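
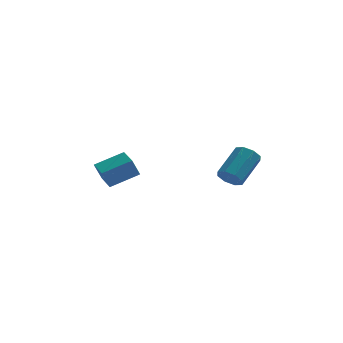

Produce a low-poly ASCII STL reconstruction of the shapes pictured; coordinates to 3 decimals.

solid 
facet normal -0.866 -0.315 -0.387
outer loop
vertex -4.283 2.0 2.653
vertex -4.759 3.149 2.782
vertex -3.892 2.287 1.545
endloop
endfacet
facet normal 0.381 -0.919 -0.104
outer loop
vertex -2.341 2.851 2.238
vertex -4.283 2.0 2.653
vertex -3.892 2.287 1.545
endloop
endfacet
facet normal -0.866 -0.315 -0.388
outer loop
vertex -3.892 2.287 1.545
vertex -4.759 3.149 2.782
vertex -4.367 3.435 1.673
endloop
endfacet
facet normal 0.324 0.236 -0.916
outer loop
vertex -4.367 3.435 1.673
vertex -2.341 2.851 2.238
vertex -3.892 2.287 1.545
endloop
endfacet
facet normal -0.323 -0.237 0.916
outer loop
vertex -4.283 2.0 2.653
vertex -3.208 3.713 3.475
vertex -4.759 3.149 2.782
endloop
endfacet
facet normal 0.381 -0.919 -0.102
outer loop
vertex -2.733 2.565 3.347
vertex -4.283 2.0 2.653
vertex -2.341 2.851 2.238
endloop
endfacet
facet normal -0.324 -0.236 0.916
outer loop
vertex -2.733 2.565 3.347
vertex -3.208 3.713 3.475
vertex -4.283 2.0 2.653
endloop
endfacet
facet normal -0.380 0.919 0.103
outer loop
vertex -4.759 3.149 2.782
vertex -3.208 3.713 3.475
vertex -4.367 3.435 1.673
endloop
endfacet
facet normal 0.324 0.237 -0.916
outer loop
vertex -2.817 4.0 2.367
vertex -2.341 2.851 2.238
vertex -4.367 3.435 1.673
endloop
endfacet
facet normal -0.381 0.919 0.103
outer loop
vertex -4.367 3.435 1.673
vertex -3.208 3.713 3.475
vertex -2.817 4.0 2.367
endloop
endfacet
facet normal 0.866 0.315 0.388
outer loop
vertex -2.817 4.0 2.367
vertex -2.733 2.565 3.347
vertex -2.341 2.851 2.238
endloop
endfacet
facet normal 0.866 0.315 0.387
outer loop
vertex -3.208 3.713 3.475
vertex -2.733 2.565 3.347
vertex -2.817 4.0 2.367
endloop
endfacet
facet normal -0.461 -0.686 -0.563
outer loop
vertex 2.921 0.247 2.664
vertex 2.299 0.311 3.096
vertex 2.555 0.654 2.468
endloop
endfacet
facet normal 0.625 0.199 -0.755
outer loop
vertex 2.921 0.247 2.664
vertex 2.555 0.654 2.468
vertex 3.863 1.646 3.812
endloop
endfacet
facet normal 0.625 0.200 -0.755
outer loop
vertex 3.863 1.646 3.812
vertex 2.555 0.654 2.468
vertex 3.496 2.053 3.616
endloop
endfacet
facet normal 0.460 0.686 0.563
outer loop
vertex 3.863 1.646 3.812
vertex 3.496 2.053 3.616
vertex 3.241 1.709 4.244
endloop
endfacet
facet normal -0.461 -0.686 -0.563
outer loop
vertex 2.555 0.654 2.468
vertex 2.299 0.311 3.096
vertex 2.039 0.86 2.64
endloop
endfacet
facet normal -0.003 0.636 -0.772
outer loop
vertex 2.555 0.654 2.468
vertex 2.039 0.86 2.64
vertex 3.496 2.053 3.616
endloop
endfacet
facet normal -0.003 0.636 -0.772
outer loop
vertex 3.496 2.053 3.616
vertex 2.039 0.86 2.64
vertex 2.98 2.259 3.788
endloop
endfacet
facet normal 0.461 0.686 0.563
outer loop
vertex 3.496 2.053 3.616
vertex 2.98 2.259 3.788
vertex 3.241 1.709 4.244
endloop
endfacet
facet normal -0.461 -0.686 -0.563
outer loop
vertex 2.039 0.86 2.64
vertex 2.299 0.311 3.096
vertex 1.675 0.744 3.079
endloop
endfacet
facet normal -0.630 0.700 -0.337
outer loop
vertex 2.039 0.86 2.64
vertex 1.675 0.744 3.079
vertex 2.98 2.259 3.788
endloop
endfacet
facet normal -0.630 0.700 -0.336
outer loop
vertex 2.98 2.259 3.788
vertex 1.675 0.744 3.079
vertex 2.617 2.143 4.228
endloop
endfacet
facet normal 0.462 0.686 0.562
outer loop
vertex 2.98 2.259 3.788
vertex 2.617 2.143 4.228
vertex 3.241 1.709 4.244
endloop
endfacet
facet normal -0.461 -0.686 -0.563
outer loop
vertex 1.675 0.744 3.079
vertex 2.299 0.311 3.096
vertex 1.677 0.374 3.528
endloop
endfacet
facet normal -0.887 0.354 0.296
outer loop
vertex 1.675 0.744 3.079
vertex 1.677 0.374 3.528
vertex 2.617 2.143 4.228
endloop
endfacet
facet normal -0.887 0.354 0.296
outer loop
vertex 2.617 2.143 4.228
vertex 1.677 0.374 3.528
vertex 2.619 1.773 4.676
endloop
endfacet
facet normal 0.462 0.685 0.564
outer loop
vertex 2.617 2.143 4.228
vertex 2.619 1.773 4.676
vertex 3.241 1.709 4.244
endloop
endfacet
facet normal -0.460 -0.686 -0.563
outer loop
vertex 1.677 0.374 3.528
vertex 2.299 0.311 3.096
vertex 2.044 -0.033 3.724
endloop
endfacet
facet normal -0.624 -0.199 0.755
outer loop
vertex 1.677 0.374 3.528
vertex 2.044 -0.033 3.724
vertex 2.619 1.773 4.676
endloop
endfacet
facet normal -0.625 -0.199 0.755
outer loop
vertex 2.619 1.773 4.676
vertex 2.044 -0.033 3.724
vertex 2.985 1.366 4.872
endloop
endfacet
facet normal 0.461 0.686 0.563
outer loop
vertex 2.619 1.773 4.676
vertex 2.985 1.366 4.872
vertex 3.241 1.709 4.244
endloop
endfacet
facet normal -0.461 -0.686 -0.563
outer loop
vertex 2.044 -0.033 3.724
vertex 2.299 0.311 3.096
vertex 2.56 -0.239 3.552
endloop
endfacet
facet normal 0.003 -0.636 0.772
outer loop
vertex 2.044 -0.033 3.724
vertex 2.56 -0.239 3.552
vertex 2.985 1.366 4.872
endloop
endfacet
facet normal 0.003 -0.636 0.772
outer loop
vertex 2.985 1.366 4.872
vertex 2.56 -0.239 3.552
vertex 3.501 1.16 4.7
endloop
endfacet
facet normal 0.461 0.686 0.563
outer loop
vertex 2.985 1.366 4.872
vertex 3.501 1.16 4.7
vertex 3.241 1.709 4.244
endloop
endfacet
facet normal -0.462 -0.686 -0.562
outer loop
vertex 2.56 -0.239 3.552
vertex 2.299 0.311 3.096
vertex 2.923 -0.123 3.112
endloop
endfacet
facet normal 0.631 -0.700 0.336
outer loop
vertex 2.56 -0.239 3.552
vertex 2.923 -0.123 3.112
vertex 3.501 1.16 4.7
endloop
endfacet
facet normal 0.629 -0.700 0.337
outer loop
vertex 3.501 1.16 4.7
vertex 2.923 -0.123 3.112
vertex 3.865 1.276 4.261
endloop
endfacet
facet normal 0.461 0.686 0.563
outer loop
vertex 3.501 1.16 4.7
vertex 3.865 1.276 4.261
vertex 3.241 1.709 4.244
endloop
endfacet
facet normal -0.462 -0.685 -0.564
outer loop
vertex 2.923 -0.123 3.112
vertex 2.299 0.311 3.096
vertex 2.921 0.247 2.664
endloop
endfacet
facet normal 0.887 -0.354 -0.296
outer loop
vertex 2.923 -0.123 3.112
vertex 2.921 0.247 2.664
vertex 3.865 1.276 4.261
endloop
endfacet
facet normal 0.887 -0.354 -0.296
outer loop
vertex 3.865 1.276 4.261
vertex 2.921 0.247 2.664
vertex 3.863 1.646 3.812
endloop
endfacet
facet normal 0.461 0.686 0.563
outer loop
vertex 3.865 1.276 4.261
vertex 3.863 1.646 3.812
vertex 3.241 1.709 4.244
endloop
endfacet

endsolid


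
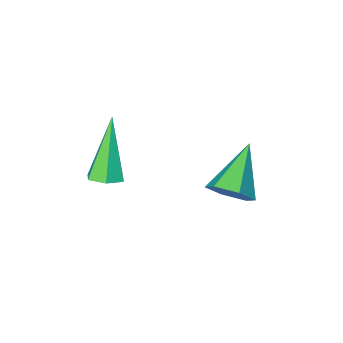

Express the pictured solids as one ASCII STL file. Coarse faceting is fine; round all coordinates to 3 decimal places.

solid 
facet normal 0.313 0.368 -0.875
outer loop
vertex 0.51 1.757 1.438
vertex 0.038 1.768 1.274
vertex 0.231 2.165 1.51
endloop
endfacet
facet normal 0.676 0.348 0.649
outer loop
vertex 0.51 1.757 1.438
vertex 0.231 2.165 1.51
vertex -0.538 1.092 2.886
endloop
endfacet
facet normal 0.314 0.368 -0.875
outer loop
vertex 0.231 2.165 1.51
vertex 0.038 1.768 1.274
vertex -0.241 2.177 1.346
endloop
endfacet
facet normal -0.169 0.821 0.546
outer loop
vertex 0.231 2.165 1.51
vertex -0.241 2.177 1.346
vertex -0.538 1.092 2.886
endloop
endfacet
facet normal 0.312 0.367 -0.876
outer loop
vertex -0.241 2.177 1.346
vertex 0.038 1.768 1.274
vertex -0.434 1.78 1.111
endloop
endfacet
facet normal -0.916 0.388 0.097
outer loop
vertex -0.241 2.177 1.346
vertex -0.434 1.78 1.111
vertex -0.538 1.092 2.886
endloop
endfacet
facet normal 0.312 0.368 -0.876
outer loop
vertex -0.434 1.78 1.111
vertex 0.038 1.768 1.274
vertex -0.155 1.372 1.039
endloop
endfacet
facet normal -0.819 -0.517 -0.248
outer loop
vertex -0.434 1.78 1.111
vertex -0.155 1.372 1.039
vertex -0.538 1.092 2.886
endloop
endfacet
facet normal 0.314 0.367 -0.876
outer loop
vertex -0.155 1.372 1.039
vertex 0.038 1.768 1.274
vertex 0.317 1.36 1.203
endloop
endfacet
facet normal 0.025 -0.989 -0.145
outer loop
vertex -0.155 1.372 1.039
vertex 0.317 1.36 1.203
vertex -0.538 1.092 2.886
endloop
endfacet
facet normal 0.313 0.367 -0.876
outer loop
vertex 0.317 1.36 1.203
vertex 0.038 1.768 1.274
vertex 0.51 1.757 1.438
endloop
endfacet
facet normal 0.773 -0.556 0.304
outer loop
vertex 0.317 1.36 1.203
vertex 0.51 1.757 1.438
vertex -0.538 1.092 2.886
endloop
endfacet
facet normal 0.657 0.502 -0.563
outer loop
vertex -2.103 3.303 1.197
vertex -2.551 3.349 0.715
vertex -2.514 3.819 1.177
endloop
endfacet
facet normal 0.170 0.173 0.970
outer loop
vertex -2.103 3.303 1.197
vertex -2.514 3.819 1.177
vertex -3.569 2.571 1.585
endloop
endfacet
facet normal 0.658 0.501 -0.562
outer loop
vertex -2.514 3.819 1.177
vertex -2.551 3.349 0.715
vertex -2.962 3.865 0.694
endloop
endfacet
facet normal -0.535 0.635 0.557
outer loop
vertex -2.514 3.819 1.177
vertex -2.962 3.865 0.694
vertex -3.569 2.571 1.585
endloop
endfacet
facet normal 0.658 0.501 -0.561
outer loop
vertex -2.962 3.865 0.694
vertex -2.551 3.349 0.715
vertex -2.998 3.395 0.232
endloop
endfacet
facet normal -0.933 0.287 -0.219
outer loop
vertex -2.962 3.865 0.694
vertex -2.998 3.395 0.232
vertex -3.569 2.571 1.585
endloop
endfacet
facet normal 0.658 0.503 -0.561
outer loop
vertex -2.998 3.395 0.232
vertex -2.551 3.349 0.715
vertex -2.587 2.88 0.252
endloop
endfacet
facet normal -0.625 -0.521 -0.581
outer loop
vertex -2.998 3.395 0.232
vertex -2.587 2.88 0.252
vertex -3.569 2.571 1.585
endloop
endfacet
facet normal 0.657 0.503 -0.561
outer loop
vertex -2.587 2.88 0.252
vertex -2.551 3.349 0.715
vertex -2.139 2.833 0.735
endloop
endfacet
facet normal 0.079 -0.982 -0.169
outer loop
vertex -2.587 2.88 0.252
vertex -2.139 2.833 0.735
vertex -3.569 2.571 1.585
endloop
endfacet
facet normal 0.657 0.503 -0.562
outer loop
vertex -2.139 2.833 0.735
vertex -2.551 3.349 0.715
vertex -2.103 3.303 1.197
endloop
endfacet
facet normal 0.478 -0.634 0.608
outer loop
vertex -2.139 2.833 0.735
vertex -2.103 3.303 1.197
vertex -3.569 2.571 1.585
endloop
endfacet

endsolid


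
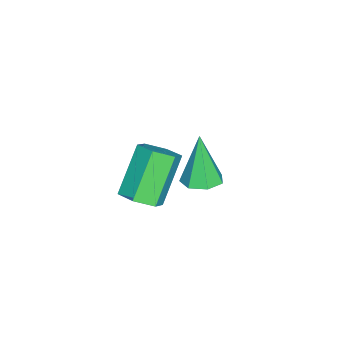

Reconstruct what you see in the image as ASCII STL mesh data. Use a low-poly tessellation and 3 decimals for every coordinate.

solid 
facet normal 0.625 -0.127 -0.771
outer loop
vertex -2.672 -2.561 -3.424
vertex -3.143 -2.529 -3.811
vertex -2.844 -2.022 -3.652
endloop
endfacet
facet normal 0.728 0.451 0.516
outer loop
vertex -2.672 -2.561 -3.424
vertex -2.844 -2.022 -3.652
vertex -3.647 -2.363 -2.222
endloop
endfacet
facet normal 0.729 0.449 0.517
outer loop
vertex -3.647 -2.363 -2.222
vertex -2.844 -2.022 -3.652
vertex -3.818 -1.823 -2.45
endloop
endfacet
facet normal -0.625 0.127 0.770
outer loop
vertex -3.647 -2.363 -2.222
vertex -3.818 -1.823 -2.45
vertex -4.117 -2.331 -2.609
endloop
endfacet
facet normal 0.625 -0.127 -0.770
outer loop
vertex -2.844 -2.022 -3.652
vertex -3.143 -2.529 -3.811
vertex -3.314 -1.99 -4.039
endloop
endfacet
facet normal 0.121 0.990 -0.066
outer loop
vertex -2.844 -2.022 -3.652
vertex -3.314 -1.99 -4.039
vertex -3.818 -1.823 -2.45
endloop
endfacet
facet normal 0.120 0.991 -0.066
outer loop
vertex -3.818 -1.823 -2.45
vertex -3.314 -1.99 -4.039
vertex -4.289 -1.792 -2.837
endloop
endfacet
facet normal -0.625 0.127 0.770
outer loop
vertex -3.818 -1.823 -2.45
vertex -4.289 -1.792 -2.837
vertex -4.117 -2.331 -2.609
endloop
endfacet
facet normal 0.625 -0.127 -0.770
outer loop
vertex -3.314 -1.99 -4.039
vertex -3.143 -2.529 -3.811
vertex -3.613 -2.497 -4.198
endloop
endfacet
facet normal -0.607 0.541 -0.582
outer loop
vertex -3.314 -1.99 -4.039
vertex -3.613 -2.497 -4.198
vertex -4.289 -1.792 -2.837
endloop
endfacet
facet normal -0.607 0.541 -0.582
outer loop
vertex -4.289 -1.792 -2.837
vertex -3.613 -2.497 -4.198
vertex -4.588 -2.299 -2.996
endloop
endfacet
facet normal -0.625 0.127 0.771
outer loop
vertex -4.289 -1.792 -2.837
vertex -4.588 -2.299 -2.996
vertex -4.117 -2.331 -2.609
endloop
endfacet
facet normal 0.625 -0.127 -0.770
outer loop
vertex -3.613 -2.497 -4.198
vertex -3.143 -2.529 -3.811
vertex -3.442 -3.037 -3.97
endloop
endfacet
facet normal -0.729 -0.449 -0.517
outer loop
vertex -3.613 -2.497 -4.198
vertex -3.442 -3.037 -3.97
vertex -4.588 -2.299 -2.996
endloop
endfacet
facet normal -0.729 -0.451 -0.516
outer loop
vertex -4.588 -2.299 -2.996
vertex -3.442 -3.037 -3.97
vertex -4.416 -2.838 -2.768
endloop
endfacet
facet normal -0.625 0.127 0.771
outer loop
vertex -4.588 -2.299 -2.996
vertex -4.416 -2.838 -2.768
vertex -4.117 -2.331 -2.609
endloop
endfacet
facet normal 0.625 -0.127 -0.770
outer loop
vertex -3.442 -3.037 -3.97
vertex -3.143 -2.529 -3.811
vertex -2.971 -3.068 -3.583
endloop
endfacet
facet normal -0.120 -0.991 0.067
outer loop
vertex -3.442 -3.037 -3.97
vertex -2.971 -3.068 -3.583
vertex -4.416 -2.838 -2.768
endloop
endfacet
facet normal -0.121 -0.991 0.065
outer loop
vertex -4.416 -2.838 -2.768
vertex -2.971 -3.068 -3.583
vertex -3.946 -2.87 -2.381
endloop
endfacet
facet normal -0.625 0.127 0.770
outer loop
vertex -4.416 -2.838 -2.768
vertex -3.946 -2.87 -2.381
vertex -4.117 -2.331 -2.609
endloop
endfacet
facet normal 0.625 -0.127 -0.771
outer loop
vertex -2.971 -3.068 -3.583
vertex -3.143 -2.529 -3.811
vertex -2.672 -2.561 -3.424
endloop
endfacet
facet normal 0.607 -0.541 0.582
outer loop
vertex -2.971 -3.068 -3.583
vertex -2.672 -2.561 -3.424
vertex -3.946 -2.87 -2.381
endloop
endfacet
facet normal 0.607 -0.541 0.582
outer loop
vertex -3.946 -2.87 -2.381
vertex -2.672 -2.561 -3.424
vertex -3.647 -2.363 -2.222
endloop
endfacet
facet normal -0.625 0.127 0.770
outer loop
vertex -3.946 -2.87 -2.381
vertex -3.647 -2.363 -2.222
vertex -4.117 -2.331 -2.609
endloop
endfacet
facet normal 0.236 0.122 -0.964
outer loop
vertex -1.723 -0.332 -1.291
vertex -2.162 -0.613 -1.434
vertex -2.114 -0.081 -1.355
endloop
endfacet
facet normal 0.395 0.751 0.529
outer loop
vertex -1.723 -0.332 -1.291
vertex -2.114 -0.081 -1.355
vertex -2.498 -0.787 -0.066
endloop
endfacet
facet normal 0.236 0.122 -0.964
outer loop
vertex -2.114 -0.081 -1.355
vertex -2.162 -0.613 -1.434
vertex -2.54 -0.23 -1.478
endloop
endfacet
facet normal -0.397 0.850 0.347
outer loop
vertex -2.114 -0.081 -1.355
vertex -2.54 -0.23 -1.478
vertex -2.498 -0.787 -0.066
endloop
endfacet
facet normal 0.237 0.124 -0.964
outer loop
vertex -2.54 -0.23 -1.478
vertex -2.162 -0.613 -1.434
vertex -2.682 -0.667 -1.569
endloop
endfacet
facet normal -0.950 0.280 0.139
outer loop
vertex -2.54 -0.23 -1.478
vertex -2.682 -0.667 -1.569
vertex -2.498 -0.787 -0.066
endloop
endfacet
facet normal 0.237 0.123 -0.964
outer loop
vertex -2.682 -0.667 -1.569
vertex -2.162 -0.613 -1.434
vertex -2.432 -1.064 -1.558
endloop
endfacet
facet normal -0.845 -0.531 0.061
outer loop
vertex -2.682 -0.667 -1.569
vertex -2.432 -1.064 -1.558
vertex -2.498 -0.787 -0.066
endloop
endfacet
facet normal 0.237 0.123 -0.964
outer loop
vertex -2.432 -1.064 -1.558
vertex -2.162 -0.613 -1.434
vertex -1.979 -1.12 -1.454
endloop
endfacet
facet normal -0.160 -0.972 0.173
outer loop
vertex -2.432 -1.064 -1.558
vertex -1.979 -1.12 -1.454
vertex -2.498 -0.787 -0.066
endloop
endfacet
facet normal 0.236 0.123 -0.964
outer loop
vertex -1.979 -1.12 -1.454
vertex -2.162 -0.613 -1.434
vertex -1.663 -0.795 -1.335
endloop
endfacet
facet normal 0.585 -0.711 0.389
outer loop
vertex -1.979 -1.12 -1.454
vertex -1.663 -0.795 -1.335
vertex -2.498 -0.787 -0.066
endloop
endfacet
facet normal 0.236 0.122 -0.964
outer loop
vertex -1.663 -0.795 -1.335
vertex -2.162 -0.613 -1.434
vertex -1.723 -0.332 -1.291
endloop
endfacet
facet normal 0.834 0.056 0.549
outer loop
vertex -1.663 -0.795 -1.335
vertex -1.723 -0.332 -1.291
vertex -2.498 -0.787 -0.066
endloop
endfacet

endsolid


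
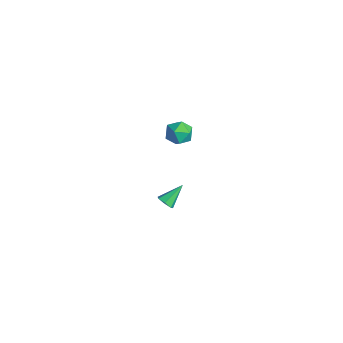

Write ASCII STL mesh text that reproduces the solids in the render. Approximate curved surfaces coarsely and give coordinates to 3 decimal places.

solid 
facet normal -0.441 0.717 0.540
outer loop
vertex 2.276 -1.859 3.738
vertex 1.605 -2.293 3.766
vertex 2.161 -2.379 4.334
endloop
endfacet
facet normal 0.262 0.702 0.663
outer loop
vertex 2.276 -1.859 3.738
vertex 2.161 -2.379 4.334
vertex 2.879 -2.32 3.988
endloop
endfacet
facet normal 0.596 0.802 0.040
outer loop
vertex 2.276 -1.859 3.738
vertex 2.879 -2.32 3.988
vertex 2.767 -2.198 3.206
endloop
endfacet
facet normal 0.100 0.878 -0.467
outer loop
vertex 2.276 -1.859 3.738
vertex 2.767 -2.198 3.206
vertex 1.979 -2.181 3.069
endloop
endfacet
facet normal -0.541 0.826 -0.158
outer loop
vertex 2.276 -1.859 3.738
vertex 1.979 -2.181 3.069
vertex 1.605 -2.293 3.766
endloop
endfacet
facet normal 0.430 0.051 0.901
outer loop
vertex 2.879 -2.32 3.988
vertex 2.161 -2.379 4.334
vertex 2.581 -3.039 4.171
endloop
endfacet
facet normal -0.707 0.076 0.703
outer loop
vertex 2.161 -2.379 4.334
vertex 1.605 -2.293 3.766
vertex 1.793 -3.022 4.034
endloop
endfacet
facet normal -0.869 0.252 -0.426
outer loop
vertex 1.605 -2.293 3.766
vertex 1.979 -2.181 3.069
vertex 1.681 -2.9 3.252
endloop
endfacet
facet normal 0.168 0.336 -0.927
outer loop
vertex 1.979 -2.181 3.069
vertex 2.767 -2.198 3.206
vertex 2.399 -2.841 2.906
endloop
endfacet
facet normal 0.972 0.212 -0.106
outer loop
vertex 2.767 -2.198 3.206
vertex 2.879 -2.32 3.988
vertex 2.955 -2.927 3.474
endloop
endfacet
facet normal -0.100 -0.878 0.467
outer loop
vertex 2.284 -3.361 3.502
vertex 2.581 -3.039 4.171
vertex 1.793 -3.022 4.034
endloop
endfacet
facet normal -0.596 -0.802 -0.040
outer loop
vertex 2.284 -3.361 3.502
vertex 1.793 -3.022 4.034
vertex 1.681 -2.9 3.252
endloop
endfacet
facet normal -0.262 -0.702 -0.663
outer loop
vertex 2.284 -3.361 3.502
vertex 1.681 -2.9 3.252
vertex 2.399 -2.841 2.906
endloop
endfacet
facet normal 0.441 -0.717 -0.540
outer loop
vertex 2.284 -3.361 3.502
vertex 2.399 -2.841 2.906
vertex 2.955 -2.927 3.474
endloop
endfacet
facet normal 0.541 -0.826 0.158
outer loop
vertex 2.284 -3.361 3.502
vertex 2.955 -2.927 3.474
vertex 2.581 -3.039 4.171
endloop
endfacet
facet normal -0.168 -0.336 0.927
outer loop
vertex 1.793 -3.022 4.034
vertex 2.581 -3.039 4.171
vertex 2.161 -2.379 4.334
endloop
endfacet
facet normal -0.972 -0.212 0.106
outer loop
vertex 1.681 -2.9 3.252
vertex 1.793 -3.022 4.034
vertex 1.605 -2.293 3.766
endloop
endfacet
facet normal -0.430 -0.051 -0.901
outer loop
vertex 2.399 -2.841 2.906
vertex 1.681 -2.9 3.252
vertex 1.979 -2.181 3.069
endloop
endfacet
facet normal 0.707 -0.076 -0.703
outer loop
vertex 2.955 -2.927 3.474
vertex 2.399 -2.841 2.906
vertex 2.767 -2.198 3.206
endloop
endfacet
facet normal 0.869 -0.252 0.426
outer loop
vertex 2.581 -3.039 4.171
vertex 2.955 -2.927 3.474
vertex 2.879 -2.32 3.988
endloop
endfacet
facet normal 0.121 -0.795 -0.594
outer loop
vertex 1.103 -2.334 -4.127
vertex 0.767 -2.619 -3.814
vertex 0.65 -2.315 -4.245
endloop
endfacet
facet normal 0.173 0.828 -0.532
outer loop
vertex 1.103 -2.334 -4.127
vertex 0.65 -2.315 -4.245
vertex 0.593 -1.481 -2.966
endloop
endfacet
facet normal 0.122 -0.795 -0.594
outer loop
vertex 0.65 -2.315 -4.245
vertex 0.767 -2.619 -3.814
vertex 0.285 -2.525 -4.039
endloop
endfacet
facet normal -0.622 0.643 -0.447
outer loop
vertex 0.65 -2.315 -4.245
vertex 0.285 -2.525 -4.039
vertex 0.593 -1.481 -2.966
endloop
endfacet
facet normal 0.122 -0.796 -0.593
outer loop
vertex 0.285 -2.525 -4.039
vertex 0.767 -2.619 -3.814
vertex 0.283 -2.805 -3.664
endloop
endfacet
facet normal -0.979 0.166 0.119
outer loop
vertex 0.285 -2.525 -4.039
vertex 0.283 -2.805 -3.664
vertex 0.593 -1.481 -2.966
endloop
endfacet
facet normal 0.122 -0.796 -0.593
outer loop
vertex 0.283 -2.805 -3.664
vertex 0.767 -2.619 -3.814
vertex 0.645 -2.945 -3.402
endloop
endfacet
facet normal -0.629 -0.242 0.739
outer loop
vertex 0.283 -2.805 -3.664
vertex 0.645 -2.945 -3.402
vertex 0.593 -1.481 -2.966
endloop
endfacet
facet normal 0.121 -0.796 -0.594
outer loop
vertex 0.645 -2.945 -3.402
vertex 0.767 -2.619 -3.814
vertex 1.099 -2.84 -3.45
endloop
endfacet
facet normal 0.164 -0.276 0.947
outer loop
vertex 0.645 -2.945 -3.402
vertex 1.099 -2.84 -3.45
vertex 0.593 -1.481 -2.966
endloop
endfacet
facet normal 0.121 -0.796 -0.594
outer loop
vertex 1.099 -2.84 -3.45
vertex 0.767 -2.619 -3.814
vertex 1.303 -2.568 -3.773
endloop
endfacet
facet normal 0.805 0.091 0.586
outer loop
vertex 1.099 -2.84 -3.45
vertex 1.303 -2.568 -3.773
vertex 0.593 -1.481 -2.966
endloop
endfacet
facet normal 0.121 -0.795 -0.594
outer loop
vertex 1.303 -2.568 -3.773
vertex 0.767 -2.619 -3.814
vertex 1.103 -2.334 -4.127
endloop
endfacet
facet normal 0.810 0.583 -0.072
outer loop
vertex 1.303 -2.568 -3.773
vertex 1.103 -2.334 -4.127
vertex 0.593 -1.481 -2.966
endloop
endfacet

endsolid


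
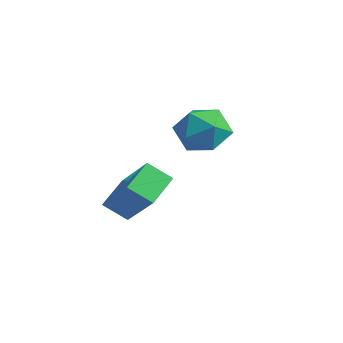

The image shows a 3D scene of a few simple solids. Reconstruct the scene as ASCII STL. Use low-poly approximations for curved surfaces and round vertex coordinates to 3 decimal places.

solid 
facet normal -0.634 -0.512 0.579
outer loop
vertex -0.571 -2.142 -2.815
vertex -0.962 -1.048 -2.277
vertex -2.118 -1.948 -4.338
endloop
endfacet
facet normal 0.306 -0.855 -0.419
outer loop
vertex -1.478 -1.432 -4.923
vertex -0.571 -2.142 -2.815
vertex -2.118 -1.948 -4.338
endloop
endfacet
facet normal -0.634 -0.512 0.579
outer loop
vertex -2.118 -1.948 -4.338
vertex -0.962 -1.048 -2.277
vertex -2.51 -0.855 -3.8
endloop
endfacet
facet normal -0.710 0.089 -0.698
outer loop
vertex -2.51 -0.855 -3.8
vertex -1.478 -1.432 -4.923
vertex -2.118 -1.948 -4.338
endloop
endfacet
facet normal 0.710 -0.089 0.698
outer loop
vertex -0.571 -2.142 -2.815
vertex -0.322 -0.532 -2.862
vertex -0.962 -1.048 -2.277
endloop
endfacet
facet normal 0.306 -0.854 -0.420
outer loop
vertex 0.07 -1.625 -3.4
vertex -0.571 -2.142 -2.815
vertex -1.478 -1.432 -4.923
endloop
endfacet
facet normal 0.710 -0.089 0.699
outer loop
vertex 0.07 -1.625 -3.4
vertex -0.322 -0.532 -2.862
vertex -0.571 -2.142 -2.815
endloop
endfacet
facet normal -0.306 0.855 0.419
outer loop
vertex -0.962 -1.048 -2.277
vertex -0.322 -0.532 -2.862
vertex -2.51 -0.855 -3.8
endloop
endfacet
facet normal -0.710 0.090 -0.699
outer loop
vertex -1.869 -0.338 -4.385
vertex -1.478 -1.432 -4.923
vertex -2.51 -0.855 -3.8
endloop
endfacet
facet normal -0.306 0.854 0.420
outer loop
vertex -2.51 -0.855 -3.8
vertex -0.322 -0.532 -2.862
vertex -1.869 -0.338 -4.385
endloop
endfacet
facet normal 0.634 0.512 -0.580
outer loop
vertex -1.869 -0.338 -4.385
vertex 0.07 -1.625 -3.4
vertex -1.478 -1.432 -4.923
endloop
endfacet
facet normal 0.634 0.512 -0.579
outer loop
vertex -0.322 -0.532 -2.862
vertex 0.07 -1.625 -3.4
vertex -1.869 -0.338 -4.385
endloop
endfacet
facet normal -0.809 0.588 -0.030
outer loop
vertex -2.495 3.187 -2.415
vertex -3.034 2.421 -2.893
vertex -3.028 2.483 -1.844
endloop
endfacet
facet normal -0.403 0.741 0.537
outer loop
vertex -2.495 3.187 -2.415
vertex -3.028 2.483 -1.844
vertex -2.068 2.786 -1.541
endloop
endfacet
facet normal 0.246 0.921 0.302
outer loop
vertex -2.495 3.187 -2.415
vertex -2.068 2.786 -1.541
vertex -1.48 2.912 -2.404
endloop
endfacet
facet normal 0.243 0.879 -0.410
outer loop
vertex -2.495 3.187 -2.415
vertex -1.48 2.912 -2.404
vertex -2.077 2.687 -3.24
endloop
endfacet
facet normal -0.410 0.673 -0.616
outer loop
vertex -2.495 3.187 -2.415
vertex -2.077 2.687 -3.24
vertex -3.034 2.421 -2.893
endloop
endfacet
facet normal -0.340 0.148 0.929
outer loop
vertex -2.068 2.786 -1.541
vertex -3.028 2.483 -1.844
vertex -2.343 1.773 -1.48
endloop
endfacet
facet normal -0.995 -0.099 0.012
outer loop
vertex -3.028 2.483 -1.844
vertex -3.034 2.421 -2.893
vertex -2.94 1.548 -2.316
endloop
endfacet
facet normal -0.350 0.039 -0.936
outer loop
vertex -3.034 2.421 -2.893
vertex -2.077 2.687 -3.24
vertex -2.352 1.674 -3.179
endloop
endfacet
facet normal 0.706 0.371 -0.604
outer loop
vertex -2.077 2.687 -3.24
vertex -1.48 2.912 -2.404
vertex -1.392 1.977 -2.876
endloop
endfacet
facet normal 0.711 0.439 0.549
outer loop
vertex -1.48 2.912 -2.404
vertex -2.068 2.786 -1.541
vertex -1.386 2.039 -1.827
endloop
endfacet
facet normal -0.243 -0.879 0.410
outer loop
vertex -1.925 1.273 -2.305
vertex -2.343 1.773 -1.48
vertex -2.94 1.548 -2.316
endloop
endfacet
facet normal -0.246 -0.921 -0.302
outer loop
vertex -1.925 1.273 -2.305
vertex -2.94 1.548 -2.316
vertex -2.352 1.674 -3.179
endloop
endfacet
facet normal 0.403 -0.741 -0.537
outer loop
vertex -1.925 1.273 -2.305
vertex -2.352 1.674 -3.179
vertex -1.392 1.977 -2.876
endloop
endfacet
facet normal 0.809 -0.588 0.030
outer loop
vertex -1.925 1.273 -2.305
vertex -1.392 1.977 -2.876
vertex -1.386 2.039 -1.827
endloop
endfacet
facet normal 0.410 -0.673 0.616
outer loop
vertex -1.925 1.273 -2.305
vertex -1.386 2.039 -1.827
vertex -2.343 1.773 -1.48
endloop
endfacet
facet normal -0.706 -0.371 0.604
outer loop
vertex -2.94 1.548 -2.316
vertex -2.343 1.773 -1.48
vertex -3.028 2.483 -1.844
endloop
endfacet
facet normal -0.711 -0.439 -0.549
outer loop
vertex -2.352 1.674 -3.179
vertex -2.94 1.548 -2.316
vertex -3.034 2.421 -2.893
endloop
endfacet
facet normal 0.340 -0.148 -0.929
outer loop
vertex -1.392 1.977 -2.876
vertex -2.352 1.674 -3.179
vertex -2.077 2.687 -3.24
endloop
endfacet
facet normal 0.995 0.099 -0.012
outer loop
vertex -1.386 2.039 -1.827
vertex -1.392 1.977 -2.876
vertex -1.48 2.912 -2.404
endloop
endfacet
facet normal 0.350 -0.039 0.936
outer loop
vertex -2.343 1.773 -1.48
vertex -1.386 2.039 -1.827
vertex -2.068 2.786 -1.541
endloop
endfacet

endsolid


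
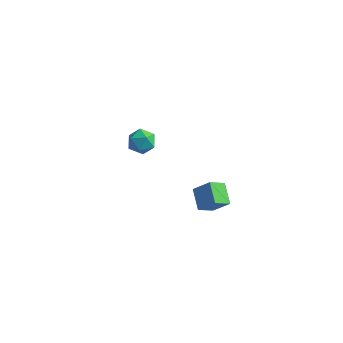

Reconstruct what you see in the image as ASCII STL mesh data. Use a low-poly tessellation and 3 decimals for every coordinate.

solid 
facet normal -0.008 0.890 0.455
outer loop
vertex -1.71 3.095 -1.503
vertex -1.718 2.779 -0.885
vertex -1.113 2.938 -1.186
endloop
endfacet
facet normal 0.335 0.927 -0.171
outer loop
vertex -1.71 3.095 -1.503
vertex -1.113 2.938 -1.186
vertex -1.18 2.836 -1.869
endloop
endfacet
facet normal -0.118 0.722 -0.682
outer loop
vertex -1.71 3.095 -1.503
vertex -1.18 2.836 -1.869
vertex -1.826 2.615 -1.991
endloop
endfacet
facet normal -0.741 0.558 -0.373
outer loop
vertex -1.71 3.095 -1.503
vertex -1.826 2.615 -1.991
vertex -2.159 2.579 -1.383
endloop
endfacet
facet normal -0.673 0.662 0.330
outer loop
vertex -1.71 3.095 -1.503
vertex -2.159 2.579 -1.383
vertex -1.718 2.779 -0.885
endloop
endfacet
facet normal 0.874 0.460 -0.154
outer loop
vertex -1.18 2.836 -1.869
vertex -1.113 2.938 -1.186
vertex -0.861 2.361 -1.477
endloop
endfacet
facet normal 0.321 0.401 0.858
outer loop
vertex -1.113 2.938 -1.186
vertex -1.718 2.779 -0.885
vertex -1.194 2.325 -0.869
endloop
endfacet
facet normal -0.755 0.034 0.655
outer loop
vertex -1.718 2.779 -0.885
vertex -2.159 2.579 -1.383
vertex -1.84 2.104 -0.991
endloop
endfacet
facet normal -0.866 -0.135 -0.482
outer loop
vertex -2.159 2.579 -1.383
vertex -1.826 2.615 -1.991
vertex -1.907 2.002 -1.674
endloop
endfacet
facet normal 0.141 0.129 -0.982
outer loop
vertex -1.826 2.615 -1.991
vertex -1.18 2.836 -1.869
vertex -1.302 2.161 -1.975
endloop
endfacet
facet normal 0.741 -0.558 0.373
outer loop
vertex -1.31 1.845 -1.357
vertex -0.861 2.361 -1.477
vertex -1.194 2.325 -0.869
endloop
endfacet
facet normal 0.118 -0.722 0.682
outer loop
vertex -1.31 1.845 -1.357
vertex -1.194 2.325 -0.869
vertex -1.84 2.104 -0.991
endloop
endfacet
facet normal -0.335 -0.927 0.171
outer loop
vertex -1.31 1.845 -1.357
vertex -1.84 2.104 -0.991
vertex -1.907 2.002 -1.674
endloop
endfacet
facet normal 0.008 -0.890 -0.455
outer loop
vertex -1.31 1.845 -1.357
vertex -1.907 2.002 -1.674
vertex -1.302 2.161 -1.975
endloop
endfacet
facet normal 0.673 -0.662 -0.330
outer loop
vertex -1.31 1.845 -1.357
vertex -1.302 2.161 -1.975
vertex -0.861 2.361 -1.477
endloop
endfacet
facet normal 0.866 0.135 0.482
outer loop
vertex -1.194 2.325 -0.869
vertex -0.861 2.361 -1.477
vertex -1.113 2.938 -1.186
endloop
endfacet
facet normal -0.141 -0.129 0.982
outer loop
vertex -1.84 2.104 -0.991
vertex -1.194 2.325 -0.869
vertex -1.718 2.779 -0.885
endloop
endfacet
facet normal -0.874 -0.460 0.154
outer loop
vertex -1.907 2.002 -1.674
vertex -1.84 2.104 -0.991
vertex -2.159 2.579 -1.383
endloop
endfacet
facet normal -0.321 -0.401 -0.858
outer loop
vertex -1.302 2.161 -1.975
vertex -1.907 2.002 -1.674
vertex -1.826 2.615 -1.991
endloop
endfacet
facet normal 0.755 -0.034 -0.655
outer loop
vertex -0.861 2.361 -1.477
vertex -1.302 2.161 -1.975
vertex -1.18 2.836 -1.869
endloop
endfacet
facet normal -0.699 -0.104 -0.708
outer loop
vertex 3.123 -2.663 2.496
vertex 3.516 -2.089 2.024
vertex 3.654 -3.371 2.076
endloop
endfacet
facet normal -0.467 -0.683 0.561
outer loop
vertex 4.324 -3.271 2.756
vertex 3.123 -2.663 2.496
vertex 3.654 -3.371 2.076
endloop
endfacet
facet normal -0.699 -0.104 -0.708
outer loop
vertex 3.654 -3.371 2.076
vertex 3.516 -2.089 2.024
vertex 4.047 -2.797 1.604
endloop
endfacet
facet normal 0.542 -0.723 -0.428
outer loop
vertex 4.047 -2.797 1.604
vertex 4.324 -3.271 2.756
vertex 3.654 -3.371 2.076
endloop
endfacet
facet normal -0.542 0.723 0.428
outer loop
vertex 3.123 -2.663 2.496
vertex 4.186 -1.989 2.704
vertex 3.516 -2.089 2.024
endloop
endfacet
facet normal -0.467 -0.683 0.561
outer loop
vertex 3.793 -2.563 3.176
vertex 3.123 -2.663 2.496
vertex 4.324 -3.271 2.756
endloop
endfacet
facet normal -0.542 0.723 0.428
outer loop
vertex 3.793 -2.563 3.176
vertex 4.186 -1.989 2.704
vertex 3.123 -2.663 2.496
endloop
endfacet
facet normal 0.467 0.683 -0.561
outer loop
vertex 3.516 -2.089 2.024
vertex 4.186 -1.989 2.704
vertex 4.047 -2.797 1.604
endloop
endfacet
facet normal 0.542 -0.723 -0.428
outer loop
vertex 4.717 -2.697 2.284
vertex 4.324 -3.271 2.756
vertex 4.047 -2.797 1.604
endloop
endfacet
facet normal 0.467 0.683 -0.561
outer loop
vertex 4.047 -2.797 1.604
vertex 4.186 -1.989 2.704
vertex 4.717 -2.697 2.284
endloop
endfacet
facet normal 0.699 0.104 0.708
outer loop
vertex 4.717 -2.697 2.284
vertex 3.793 -2.563 3.176
vertex 4.324 -3.271 2.756
endloop
endfacet
facet normal 0.699 0.104 0.708
outer loop
vertex 4.186 -1.989 2.704
vertex 3.793 -2.563 3.176
vertex 4.717 -2.697 2.284
endloop
endfacet

endsolid


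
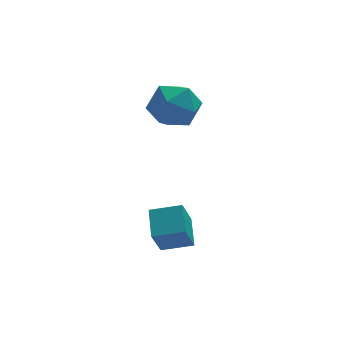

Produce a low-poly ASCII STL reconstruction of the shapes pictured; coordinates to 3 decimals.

solid 
facet normal -0.313 -0.415 0.854
outer loop
vertex -3.238 -0.991 -3.119
vertex -4.183 -0.768 -3.357
vertex -3.334 -1.926 -3.609
endloop
endfacet
facet normal 0.945 -0.222 0.238
outer loop
vertex -2.977 -1.452 -4.583
vertex -3.238 -0.991 -3.119
vertex -3.334 -1.926 -3.609
endloop
endfacet
facet normal -0.314 -0.416 0.853
outer loop
vertex -3.334 -1.926 -3.609
vertex -4.183 -0.768 -3.357
vertex -4.279 -1.703 -3.848
endloop
endfacet
facet normal -0.091 -0.882 -0.463
outer loop
vertex -4.279 -1.703 -3.848
vertex -2.977 -1.452 -4.583
vertex -3.334 -1.926 -3.609
endloop
endfacet
facet normal 0.092 0.882 0.463
outer loop
vertex -3.238 -0.991 -3.119
vertex -3.826 -0.294 -4.331
vertex -4.183 -0.768 -3.357
endloop
endfacet
facet normal 0.945 -0.222 0.239
outer loop
vertex -2.881 -0.517 -4.092
vertex -3.238 -0.991 -3.119
vertex -2.977 -1.452 -4.583
endloop
endfacet
facet normal 0.091 0.882 0.463
outer loop
vertex -2.881 -0.517 -4.092
vertex -3.826 -0.294 -4.331
vertex -3.238 -0.991 -3.119
endloop
endfacet
facet normal -0.945 0.222 -0.238
outer loop
vertex -4.183 -0.768 -3.357
vertex -3.826 -0.294 -4.331
vertex -4.279 -1.703 -3.848
endloop
endfacet
facet normal -0.091 -0.882 -0.463
outer loop
vertex -3.922 -1.229 -4.821
vertex -2.977 -1.452 -4.583
vertex -4.279 -1.703 -3.848
endloop
endfacet
facet normal -0.945 0.222 -0.239
outer loop
vertex -4.279 -1.703 -3.848
vertex -3.826 -0.294 -4.331
vertex -3.922 -1.229 -4.821
endloop
endfacet
facet normal 0.313 0.416 -0.854
outer loop
vertex -3.922 -1.229 -4.821
vertex -2.881 -0.517 -4.092
vertex -2.977 -1.452 -4.583
endloop
endfacet
facet normal 0.314 0.415 -0.854
outer loop
vertex -3.826 -0.294 -4.331
vertex -2.881 -0.517 -4.092
vertex -3.922 -1.229 -4.821
endloop
endfacet
facet normal -0.827 0.465 0.315
outer loop
vertex -3.382 2.643 -0.751
vertex -3.796 1.825 -0.63
vertex -3.317 2.207 0.063
endloop
endfacet
facet normal -0.246 0.846 0.473
outer loop
vertex -3.382 2.643 -0.751
vertex -3.317 2.207 0.063
vertex -2.575 2.625 -0.299
endloop
endfacet
facet normal 0.098 0.986 -0.137
outer loop
vertex -3.382 2.643 -0.751
vertex -2.575 2.625 -0.299
vertex -2.595 2.5 -1.216
endloop
endfacet
facet normal -0.271 0.691 -0.671
outer loop
vertex -3.382 2.643 -0.751
vertex -2.595 2.5 -1.216
vertex -3.35 2.005 -1.421
endloop
endfacet
facet normal -0.843 0.369 -0.391
outer loop
vertex -3.382 2.643 -0.751
vertex -3.35 2.005 -1.421
vertex -3.796 1.825 -0.63
endloop
endfacet
facet normal 0.180 0.442 0.879
outer loop
vertex -2.575 2.625 -0.299
vertex -3.317 2.207 0.063
vertex -2.49 1.795 0.101
endloop
endfacet
facet normal -0.762 -0.175 0.623
outer loop
vertex -3.317 2.207 0.063
vertex -3.796 1.825 -0.63
vertex -3.245 1.3 -0.104
endloop
endfacet
facet normal -0.788 -0.331 -0.519
outer loop
vertex -3.796 1.825 -0.63
vertex -3.35 2.005 -1.421
vertex -3.265 1.175 -1.021
endloop
endfacet
facet normal 0.139 0.190 -0.972
outer loop
vertex -3.35 2.005 -1.421
vertex -2.595 2.5 -1.216
vertex -2.523 1.593 -1.383
endloop
endfacet
facet normal 0.737 0.667 -0.107
outer loop
vertex -2.595 2.5 -1.216
vertex -2.575 2.625 -0.299
vertex -2.044 1.975 -0.69
endloop
endfacet
facet normal 0.271 -0.691 0.671
outer loop
vertex -2.458 1.157 -0.569
vertex -2.49 1.795 0.101
vertex -3.245 1.3 -0.104
endloop
endfacet
facet normal -0.098 -0.986 0.137
outer loop
vertex -2.458 1.157 -0.569
vertex -3.245 1.3 -0.104
vertex -3.265 1.175 -1.021
endloop
endfacet
facet normal 0.246 -0.846 -0.473
outer loop
vertex -2.458 1.157 -0.569
vertex -3.265 1.175 -1.021
vertex -2.523 1.593 -1.383
endloop
endfacet
facet normal 0.827 -0.465 -0.315
outer loop
vertex -2.458 1.157 -0.569
vertex -2.523 1.593 -1.383
vertex -2.044 1.975 -0.69
endloop
endfacet
facet normal 0.843 -0.369 0.391
outer loop
vertex -2.458 1.157 -0.569
vertex -2.044 1.975 -0.69
vertex -2.49 1.795 0.101
endloop
endfacet
facet normal -0.139 -0.190 0.972
outer loop
vertex -3.245 1.3 -0.104
vertex -2.49 1.795 0.101
vertex -3.317 2.207 0.063
endloop
endfacet
facet normal -0.737 -0.667 0.107
outer loop
vertex -3.265 1.175 -1.021
vertex -3.245 1.3 -0.104
vertex -3.796 1.825 -0.63
endloop
endfacet
facet normal -0.180 -0.442 -0.879
outer loop
vertex -2.523 1.593 -1.383
vertex -3.265 1.175 -1.021
vertex -3.35 2.005 -1.421
endloop
endfacet
facet normal 0.762 0.175 -0.623
outer loop
vertex -2.044 1.975 -0.69
vertex -2.523 1.593 -1.383
vertex -2.595 2.5 -1.216
endloop
endfacet
facet normal 0.788 0.331 0.519
outer loop
vertex -2.49 1.795 0.101
vertex -2.044 1.975 -0.69
vertex -2.575 2.625 -0.299
endloop
endfacet

endsolid


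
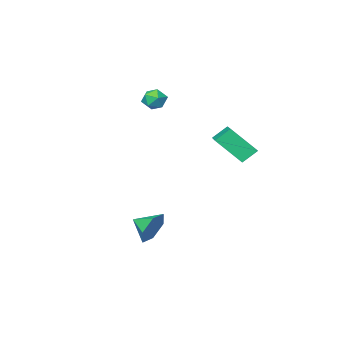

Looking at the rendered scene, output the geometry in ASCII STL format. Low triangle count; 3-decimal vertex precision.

solid 
facet normal -0.415 0.862 -0.292
outer loop
vertex 1.955 2.45 -2.11
vertex 1.692 2.036 -2.958
vertex 1.086 2.005 -2.189
endloop
endfacet
facet normal 0.083 -0.330 0.940
outer loop
vertex 1.955 2.45 -2.11
vertex 1.086 2.005 -2.189
vertex 2.168 1.044 -2.622
endloop
endfacet
facet normal -0.414 0.862 -0.292
outer loop
vertex 1.086 2.005 -2.189
vertex 1.692 2.036 -2.958
vertex 0.822 1.591 -3.037
endloop
endfacet
facet normal -0.454 -0.737 0.501
outer loop
vertex 1.086 2.005 -2.189
vertex 0.822 1.591 -3.037
vertex 2.168 1.044 -2.622
endloop
endfacet
facet normal -0.414 0.862 -0.293
outer loop
vertex 0.822 1.591 -3.037
vertex 1.692 2.036 -2.958
vertex 1.428 1.621 -3.806
endloop
endfacet
facet normal -0.292 -0.919 -0.266
outer loop
vertex 0.822 1.591 -3.037
vertex 1.428 1.621 -3.806
vertex 2.168 1.044 -2.622
endloop
endfacet
facet normal -0.415 0.862 -0.293
outer loop
vertex 1.428 1.621 -3.806
vertex 1.692 2.036 -2.958
vertex 2.298 2.066 -3.728
endloop
endfacet
facet normal 0.408 -0.694 -0.593
outer loop
vertex 1.428 1.621 -3.806
vertex 2.298 2.066 -3.728
vertex 2.168 1.044 -2.622
endloop
endfacet
facet normal -0.414 0.862 -0.292
outer loop
vertex 2.298 2.066 -3.728
vertex 1.692 2.036 -2.958
vertex 2.562 2.48 -2.879
endloop
endfacet
facet normal 0.945 -0.287 -0.154
outer loop
vertex 2.298 2.066 -3.728
vertex 2.562 2.48 -2.879
vertex 2.168 1.044 -2.622
endloop
endfacet
facet normal -0.413 0.862 -0.293
outer loop
vertex 2.562 2.48 -2.879
vertex 1.692 2.036 -2.958
vertex 1.955 2.45 -2.11
endloop
endfacet
facet normal 0.783 -0.105 0.614
outer loop
vertex 2.562 2.48 -2.879
vertex 1.955 2.45 -2.11
vertex 2.168 1.044 -2.622
endloop
endfacet
facet normal -0.508 -0.819 -0.268
outer loop
vertex -1.793 1.816 2.082
vertex -2.509 2.045 2.741
vertex -2.664 2.775 0.803
endloop
endfacet
facet normal 0.716 -0.229 -0.659
outer loop
vertex -1.571 4.535 1.379
vertex -1.793 1.816 2.082
vertex -2.664 2.775 0.803
endloop
endfacet
facet normal -0.508 -0.818 -0.268
outer loop
vertex -2.664 2.775 0.803
vertex -2.509 2.045 2.741
vertex -3.38 3.004 1.463
endloop
endfacet
facet normal -0.479 0.527 -0.702
outer loop
vertex -3.38 3.004 1.463
vertex -1.571 4.535 1.379
vertex -2.664 2.775 0.803
endloop
endfacet
facet normal 0.478 -0.527 0.703
outer loop
vertex -1.793 1.816 2.082
vertex -1.416 3.805 3.317
vertex -2.509 2.045 2.741
endloop
endfacet
facet normal 0.716 -0.229 -0.660
outer loop
vertex -0.7 3.576 2.657
vertex -1.793 1.816 2.082
vertex -1.571 4.535 1.379
endloop
endfacet
facet normal 0.479 -0.527 0.702
outer loop
vertex -0.7 3.576 2.657
vertex -1.416 3.805 3.317
vertex -1.793 1.816 2.082
endloop
endfacet
facet normal -0.716 0.229 0.660
outer loop
vertex -2.509 2.045 2.741
vertex -1.416 3.805 3.317
vertex -3.38 3.004 1.463
endloop
endfacet
facet normal -0.478 0.527 -0.703
outer loop
vertex -2.287 4.764 2.038
vertex -1.571 4.535 1.379
vertex -3.38 3.004 1.463
endloop
endfacet
facet normal -0.716 0.229 0.659
outer loop
vertex -3.38 3.004 1.463
vertex -1.416 3.805 3.317
vertex -2.287 4.764 2.038
endloop
endfacet
facet normal 0.508 0.819 0.268
outer loop
vertex -2.287 4.764 2.038
vertex -0.7 3.576 2.657
vertex -1.571 4.535 1.379
endloop
endfacet
facet normal 0.508 0.819 0.268
outer loop
vertex -1.416 3.805 3.317
vertex -0.7 3.576 2.657
vertex -2.287 4.764 2.038
endloop
endfacet
facet normal 0.375 0.409 0.832
outer loop
vertex -1.209 -1.915 3.746
vertex -1.508 -2.435 4.136
vertex -0.846 -2.517 3.878
endloop
endfacet
facet normal 0.797 0.540 0.272
outer loop
vertex -1.209 -1.915 3.746
vertex -0.846 -2.517 3.878
vertex -0.824 -2.222 3.227
endloop
endfacet
facet normal 0.410 0.885 -0.219
outer loop
vertex -1.209 -1.915 3.746
vertex -0.824 -2.222 3.227
vertex -1.473 -1.957 3.082
endloop
endfacet
facet normal -0.251 0.967 0.039
outer loop
vertex -1.209 -1.915 3.746
vertex -1.473 -1.957 3.082
vertex -1.895 -2.089 3.644
endloop
endfacet
facet normal -0.273 0.673 0.688
outer loop
vertex -1.209 -1.915 3.746
vertex -1.895 -2.089 3.644
vertex -1.508 -2.435 4.136
endloop
endfacet
facet normal 0.996 -0.086 -0.005
outer loop
vertex -0.824 -2.222 3.227
vertex -0.846 -2.517 3.878
vertex -0.885 -2.931 3.296
endloop
endfacet
facet normal 0.314 -0.298 0.901
outer loop
vertex -0.846 -2.517 3.878
vertex -1.508 -2.435 4.136
vertex -1.307 -3.063 3.858
endloop
endfacet
facet normal -0.734 0.128 0.667
outer loop
vertex -1.508 -2.435 4.136
vertex -1.895 -2.089 3.644
vertex -1.956 -2.798 3.713
endloop
endfacet
facet normal -0.699 0.604 -0.383
outer loop
vertex -1.895 -2.089 3.644
vertex -1.473 -1.957 3.082
vertex -1.934 -2.503 3.062
endloop
endfacet
facet normal 0.372 0.473 -0.799
outer loop
vertex -1.473 -1.957 3.082
vertex -0.824 -2.222 3.227
vertex -1.272 -2.585 2.804
endloop
endfacet
facet normal 0.251 -0.967 -0.039
outer loop
vertex -1.571 -3.105 3.194
vertex -0.885 -2.931 3.296
vertex -1.307 -3.063 3.858
endloop
endfacet
facet normal -0.410 -0.885 0.219
outer loop
vertex -1.571 -3.105 3.194
vertex -1.307 -3.063 3.858
vertex -1.956 -2.798 3.713
endloop
endfacet
facet normal -0.797 -0.540 -0.272
outer loop
vertex -1.571 -3.105 3.194
vertex -1.956 -2.798 3.713
vertex -1.934 -2.503 3.062
endloop
endfacet
facet normal -0.375 -0.409 -0.832
outer loop
vertex -1.571 -3.105 3.194
vertex -1.934 -2.503 3.062
vertex -1.272 -2.585 2.804
endloop
endfacet
facet normal 0.273 -0.673 -0.688
outer loop
vertex -1.571 -3.105 3.194
vertex -1.272 -2.585 2.804
vertex -0.885 -2.931 3.296
endloop
endfacet
facet normal 0.699 -0.604 0.383
outer loop
vertex -1.307 -3.063 3.858
vertex -0.885 -2.931 3.296
vertex -0.846 -2.517 3.878
endloop
endfacet
facet normal -0.372 -0.473 0.799
outer loop
vertex -1.956 -2.798 3.713
vertex -1.307 -3.063 3.858
vertex -1.508 -2.435 4.136
endloop
endfacet
facet normal -0.996 0.086 0.005
outer loop
vertex -1.934 -2.503 3.062
vertex -1.956 -2.798 3.713
vertex -1.895 -2.089 3.644
endloop
endfacet
facet normal -0.314 0.298 -0.901
outer loop
vertex -1.272 -2.585 2.804
vertex -1.934 -2.503 3.062
vertex -1.473 -1.957 3.082
endloop
endfacet
facet normal 0.734 -0.128 -0.667
outer loop
vertex -0.885 -2.931 3.296
vertex -1.272 -2.585 2.804
vertex -0.824 -2.222 3.227
endloop
endfacet

endsolid


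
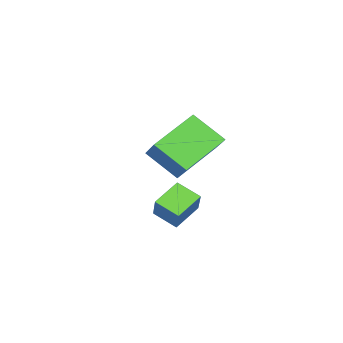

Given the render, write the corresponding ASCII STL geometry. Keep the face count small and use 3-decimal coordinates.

solid 
facet normal -0.815 0.380 0.438
outer loop
vertex -2.204 2.029 3.831
vertex -1.452 2.662 4.682
vertex -2.152 3.17 2.937
endloop
endfacet
facet normal -0.579 -0.486 -0.654
outer loop
vertex -0.628 2.458 2.118
vertex -2.204 2.029 3.831
vertex -2.152 3.17 2.937
endloop
endfacet
facet normal -0.814 0.381 0.438
outer loop
vertex -2.152 3.17 2.937
vertex -1.452 2.662 4.682
vertex -1.399 3.802 3.787
endloop
endfacet
facet normal 0.036 0.786 -0.617
outer loop
vertex -1.399 3.802 3.787
vertex -0.628 2.458 2.118
vertex -2.152 3.17 2.937
endloop
endfacet
facet normal -0.036 -0.786 0.617
outer loop
vertex -2.204 2.029 3.831
vertex 0.072 1.95 3.863
vertex -1.452 2.662 4.682
endloop
endfacet
facet normal -0.579 -0.487 -0.654
outer loop
vertex -0.681 1.318 3.013
vertex -2.204 2.029 3.831
vertex -0.628 2.458 2.118
endloop
endfacet
facet normal -0.036 -0.786 0.617
outer loop
vertex -0.681 1.318 3.013
vertex 0.072 1.95 3.863
vertex -2.204 2.029 3.831
endloop
endfacet
facet normal 0.579 0.487 0.654
outer loop
vertex -1.452 2.662 4.682
vertex 0.072 1.95 3.863
vertex -1.399 3.802 3.787
endloop
endfacet
facet normal 0.036 0.786 -0.617
outer loop
vertex 0.124 3.091 2.969
vertex -0.628 2.458 2.118
vertex -1.399 3.802 3.787
endloop
endfacet
facet normal 0.579 0.486 0.655
outer loop
vertex -1.399 3.802 3.787
vertex 0.072 1.95 3.863
vertex 0.124 3.091 2.969
endloop
endfacet
facet normal 0.815 -0.381 -0.437
outer loop
vertex 0.124 3.091 2.969
vertex -0.681 1.318 3.013
vertex -0.628 2.458 2.118
endloop
endfacet
facet normal 0.814 -0.381 -0.438
outer loop
vertex 0.072 1.95 3.863
vertex -0.681 1.318 3.013
vertex 0.124 3.091 2.969
endloop
endfacet
facet normal -0.840 0.321 0.438
outer loop
vertex 2.044 3.588 3.439
vertex 2.162 4.408 3.063
vertex 1.48 3.277 2.585
endloop
endfacet
facet normal -0.130 -0.901 0.414
outer loop
vertex 2.378 2.932 2.117
vertex 2.044 3.588 3.439
vertex 1.48 3.277 2.585
endloop
endfacet
facet normal -0.840 0.321 0.438
outer loop
vertex 1.48 3.277 2.585
vertex 2.162 4.408 3.063
vertex 1.598 4.097 2.209
endloop
endfacet
facet normal -0.528 -0.290 -0.798
outer loop
vertex 1.598 4.097 2.209
vertex 2.378 2.932 2.117
vertex 1.48 3.277 2.585
endloop
endfacet
facet normal 0.528 0.290 0.798
outer loop
vertex 2.044 3.588 3.439
vertex 3.06 4.063 2.595
vertex 2.162 4.408 3.063
endloop
endfacet
facet normal -0.130 -0.901 0.414
outer loop
vertex 2.942 3.243 2.971
vertex 2.044 3.588 3.439
vertex 2.378 2.932 2.117
endloop
endfacet
facet normal 0.528 0.290 0.798
outer loop
vertex 2.942 3.243 2.971
vertex 3.06 4.063 2.595
vertex 2.044 3.588 3.439
endloop
endfacet
facet normal 0.130 0.901 -0.414
outer loop
vertex 2.162 4.408 3.063
vertex 3.06 4.063 2.595
vertex 1.598 4.097 2.209
endloop
endfacet
facet normal -0.528 -0.290 -0.798
outer loop
vertex 2.496 3.752 1.741
vertex 2.378 2.932 2.117
vertex 1.598 4.097 2.209
endloop
endfacet
facet normal 0.130 0.901 -0.414
outer loop
vertex 1.598 4.097 2.209
vertex 3.06 4.063 2.595
vertex 2.496 3.752 1.741
endloop
endfacet
facet normal 0.840 -0.321 -0.438
outer loop
vertex 2.496 3.752 1.741
vertex 2.942 3.243 2.971
vertex 2.378 2.932 2.117
endloop
endfacet
facet normal 0.840 -0.321 -0.438
outer loop
vertex 3.06 4.063 2.595
vertex 2.942 3.243 2.971
vertex 2.496 3.752 1.741
endloop
endfacet

endsolid


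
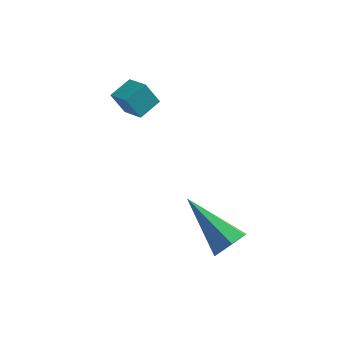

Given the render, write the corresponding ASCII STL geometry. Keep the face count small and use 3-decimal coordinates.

solid 
facet normal -0.662 0.637 -0.395
outer loop
vertex -4.078 0.586 -0.515
vertex -3.63 1.21 -0.26
vertex -3.66 0.577 -1.231
endloop
endfacet
facet normal -0.554 -0.771 -0.314
outer loop
vertex -3.07 0.01 -0.88
vertex -4.078 0.586 -0.515
vertex -3.66 0.577 -1.231
endloop
endfacet
facet normal -0.662 0.637 -0.395
outer loop
vertex -3.66 0.577 -1.231
vertex -3.63 1.21 -0.26
vertex -3.211 1.201 -0.977
endloop
endfacet
facet normal 0.504 -0.011 -0.864
outer loop
vertex -3.211 1.201 -0.977
vertex -3.07 0.01 -0.88
vertex -3.66 0.577 -1.231
endloop
endfacet
facet normal -0.505 0.009 0.863
outer loop
vertex -4.078 0.586 -0.515
vertex -3.04 0.643 0.091
vertex -3.63 1.21 -0.26
endloop
endfacet
facet normal -0.554 -0.771 -0.314
outer loop
vertex -3.489 0.019 -0.163
vertex -4.078 0.586 -0.515
vertex -3.07 0.01 -0.88
endloop
endfacet
facet normal -0.505 0.012 0.863
outer loop
vertex -3.489 0.019 -0.163
vertex -3.04 0.643 0.091
vertex -4.078 0.586 -0.515
endloop
endfacet
facet normal 0.554 0.771 0.314
outer loop
vertex -3.63 1.21 -0.26
vertex -3.04 0.643 0.091
vertex -3.211 1.201 -0.977
endloop
endfacet
facet normal 0.506 -0.010 -0.863
outer loop
vertex -2.622 0.634 -0.625
vertex -3.07 0.01 -0.88
vertex -3.211 1.201 -0.977
endloop
endfacet
facet normal 0.554 0.771 0.314
outer loop
vertex -3.211 1.201 -0.977
vertex -3.04 0.643 0.091
vertex -2.622 0.634 -0.625
endloop
endfacet
facet normal 0.662 -0.637 0.395
outer loop
vertex -2.622 0.634 -0.625
vertex -3.489 0.019 -0.163
vertex -3.07 0.01 -0.88
endloop
endfacet
facet normal 0.662 -0.637 0.395
outer loop
vertex -3.04 0.643 0.091
vertex -3.489 0.019 -0.163
vertex -2.622 0.634 -0.625
endloop
endfacet
facet normal 0.718 -0.476 -0.507
outer loop
vertex 0.431 -2.622 -3.195
vertex 0.057 -3.062 -3.312
vertex 0.159 -2.573 -3.626
endloop
endfacet
facet normal 0.244 0.969 -0.044
outer loop
vertex 0.431 -2.622 -3.195
vertex 0.159 -2.573 -3.626
vertex -1.337 -2.138 -2.328
endloop
endfacet
facet normal 0.718 -0.476 -0.508
outer loop
vertex 0.159 -2.573 -3.626
vertex 0.057 -3.062 -3.312
vertex -0.19 -2.893 -3.82
endloop
endfacet
facet normal -0.322 0.722 -0.613
outer loop
vertex 0.159 -2.573 -3.626
vertex -0.19 -2.893 -3.82
vertex -1.337 -2.138 -2.328
endloop
endfacet
facet normal 0.718 -0.477 -0.508
outer loop
vertex -0.19 -2.893 -3.82
vertex 0.057 -3.062 -3.312
vertex -0.354 -3.34 -3.632
endloop
endfacet
facet normal -0.786 0.028 -0.618
outer loop
vertex -0.19 -2.893 -3.82
vertex -0.354 -3.34 -3.632
vertex -1.337 -2.138 -2.328
endloop
endfacet
facet normal 0.718 -0.477 -0.508
outer loop
vertex -0.354 -3.34 -3.632
vertex 0.057 -3.062 -3.312
vertex -0.208 -3.578 -3.202
endloop
endfacet
facet normal -0.802 -0.594 -0.057
outer loop
vertex -0.354 -3.34 -3.632
vertex -0.208 -3.578 -3.202
vertex -1.337 -2.138 -2.328
endloop
endfacet
facet normal 0.718 -0.477 -0.507
outer loop
vertex -0.208 -3.578 -3.202
vertex 0.057 -3.062 -3.312
vertex 0.137 -3.427 -2.855
endloop
endfacet
facet normal -0.357 -0.673 0.648
outer loop
vertex -0.208 -3.578 -3.202
vertex 0.137 -3.427 -2.855
vertex -1.337 -2.138 -2.328
endloop
endfacet
facet normal 0.719 -0.477 -0.506
outer loop
vertex 0.137 -3.427 -2.855
vertex 0.057 -3.062 -3.312
vertex 0.421 -3.002 -2.852
endloop
endfacet
facet normal 0.214 -0.150 0.965
outer loop
vertex 0.137 -3.427 -2.855
vertex 0.421 -3.002 -2.852
vertex -1.337 -2.138 -2.328
endloop
endfacet
facet normal 0.719 -0.476 -0.507
outer loop
vertex 0.421 -3.002 -2.852
vertex 0.057 -3.062 -3.312
vertex 0.431 -2.622 -3.195
endloop
endfacet
facet normal 0.481 0.580 0.657
outer loop
vertex 0.421 -3.002 -2.852
vertex 0.431 -2.622 -3.195
vertex -1.337 -2.138 -2.328
endloop
endfacet

endsolid


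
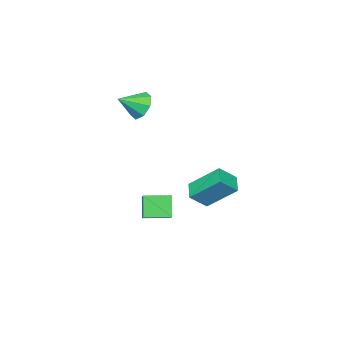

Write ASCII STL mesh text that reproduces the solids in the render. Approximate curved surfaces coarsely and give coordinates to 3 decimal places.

solid 
facet normal -0.771 0.410 -0.487
outer loop
vertex -0.471 -0.771 2.99
vertex -1.039 -1.462 3.308
vertex -0.783 -0.604 3.625
endloop
endfacet
facet normal 0.802 0.542 0.251
outer loop
vertex -0.471 -0.771 2.99
vertex -0.783 -0.604 3.625
vertex 0.079 -2.058 4.012
endloop
endfacet
facet normal -0.772 0.410 -0.486
outer loop
vertex -0.783 -0.604 3.625
vertex -1.039 -1.462 3.308
vertex -1.245 -0.941 4.075
endloop
endfacet
facet normal 0.425 0.459 0.780
outer loop
vertex -0.783 -0.604 3.625
vertex -1.245 -0.941 4.075
vertex 0.079 -2.058 4.012
endloop
endfacet
facet normal -0.771 0.411 -0.486
outer loop
vertex -1.245 -0.941 4.075
vertex -1.039 -1.462 3.308
vertex -1.587 -1.583 4.075
endloop
endfacet
facet normal 0.033 -0.017 0.999
outer loop
vertex -1.245 -0.941 4.075
vertex -1.587 -1.583 4.075
vertex 0.079 -2.058 4.012
endloop
endfacet
facet normal -0.771 0.411 -0.486
outer loop
vertex -1.587 -1.583 4.075
vertex -1.039 -1.462 3.308
vertex -1.608 -2.154 3.625
endloop
endfacet
facet normal -0.144 -0.609 0.780
outer loop
vertex -1.587 -1.583 4.075
vertex -1.608 -2.154 3.625
vertex 0.079 -2.058 4.012
endloop
endfacet
facet normal -0.771 0.411 -0.486
outer loop
vertex -1.608 -2.154 3.625
vertex -1.039 -1.462 3.308
vertex -1.296 -2.32 2.99
endloop
endfacet
facet normal -0.003 -0.968 0.252
outer loop
vertex -1.608 -2.154 3.625
vertex -1.296 -2.32 2.99
vertex 0.079 -2.058 4.012
endloop
endfacet
facet normal -0.771 0.411 -0.486
outer loop
vertex -1.296 -2.32 2.99
vertex -1.039 -1.462 3.308
vertex -0.834 -1.984 2.541
endloop
endfacet
facet normal 0.374 -0.885 -0.277
outer loop
vertex -1.296 -2.32 2.99
vertex -0.834 -1.984 2.541
vertex 0.079 -2.058 4.012
endloop
endfacet
facet normal -0.771 0.411 -0.486
outer loop
vertex -0.834 -1.984 2.541
vertex -1.039 -1.462 3.308
vertex -0.492 -1.342 2.541
endloop
endfacet
facet normal 0.766 -0.408 -0.496
outer loop
vertex -0.834 -1.984 2.541
vertex -0.492 -1.342 2.541
vertex 0.079 -2.058 4.012
endloop
endfacet
facet normal -0.772 0.411 -0.486
outer loop
vertex -0.492 -1.342 2.541
vertex -1.039 -1.462 3.308
vertex -0.471 -0.771 2.99
endloop
endfacet
facet normal 0.943 0.183 -0.277
outer loop
vertex -0.492 -1.342 2.541
vertex -0.471 -0.771 2.99
vertex 0.079 -2.058 4.012
endloop
endfacet
facet normal -0.666 0.355 -0.656
outer loop
vertex -2.168 3.957 -0.605
vertex -1.39 4.648 -1.021
vertex -1.582 2.447 -2.019
endloop
endfacet
facet normal -0.695 -0.617 0.371
outer loop
vertex -0.73 1.992 -1.179
vertex -2.168 3.957 -0.605
vertex -1.582 2.447 -2.019
endloop
endfacet
facet normal -0.666 0.355 -0.656
outer loop
vertex -1.582 2.447 -2.019
vertex -1.39 4.648 -1.021
vertex -0.805 3.138 -2.434
endloop
endfacet
facet normal 0.273 -0.702 -0.658
outer loop
vertex -0.805 3.138 -2.434
vertex -0.73 1.992 -1.179
vertex -1.582 2.447 -2.019
endloop
endfacet
facet normal -0.273 0.703 0.657
outer loop
vertex -2.168 3.957 -0.605
vertex -0.538 4.193 -0.181
vertex -1.39 4.648 -1.021
endloop
endfacet
facet normal -0.694 -0.617 0.371
outer loop
vertex -1.315 3.502 0.234
vertex -2.168 3.957 -0.605
vertex -0.73 1.992 -1.179
endloop
endfacet
facet normal -0.273 0.702 0.658
outer loop
vertex -1.315 3.502 0.234
vertex -0.538 4.193 -0.181
vertex -2.168 3.957 -0.605
endloop
endfacet
facet normal 0.695 0.616 -0.371
outer loop
vertex -1.39 4.648 -1.021
vertex -0.538 4.193 -0.181
vertex -0.805 3.138 -2.434
endloop
endfacet
facet normal 0.272 -0.702 -0.658
outer loop
vertex 0.048 2.683 -1.595
vertex -0.73 1.992 -1.179
vertex -0.805 3.138 -2.434
endloop
endfacet
facet normal 0.694 0.617 -0.371
outer loop
vertex -0.805 3.138 -2.434
vertex -0.538 4.193 -0.181
vertex 0.048 2.683 -1.595
endloop
endfacet
facet normal 0.666 -0.355 0.656
outer loop
vertex 0.048 2.683 -1.595
vertex -1.315 3.502 0.234
vertex -0.73 1.992 -1.179
endloop
endfacet
facet normal 0.666 -0.355 0.656
outer loop
vertex -0.538 4.193 -0.181
vertex -1.315 3.502 0.234
vertex 0.048 2.683 -1.595
endloop
endfacet
facet normal -0.617 -0.598 -0.511
outer loop
vertex -0.789 -1.222 -3.241
vertex -1.8 -0.155 -3.269
vertex -0.25 -0.744 -4.453
endloop
endfacet
facet normal 0.687 -0.726 0.019
outer loop
vertex 0.72 0.195 -3.651
vertex -0.789 -1.222 -3.241
vertex -0.25 -0.744 -4.453
endloop
endfacet
facet normal -0.618 -0.598 -0.511
outer loop
vertex -0.25 -0.744 -4.453
vertex -1.8 -0.155 -3.269
vertex -1.261 0.324 -4.481
endloop
endfacet
facet normal 0.382 0.339 -0.860
outer loop
vertex -1.261 0.324 -4.481
vertex 0.72 0.195 -3.651
vertex -0.25 -0.744 -4.453
endloop
endfacet
facet normal -0.382 -0.339 0.860
outer loop
vertex -0.789 -1.222 -3.241
vertex -0.83 0.784 -2.467
vertex -1.8 -0.155 -3.269
endloop
endfacet
facet normal 0.687 -0.726 0.018
outer loop
vertex 0.181 -0.284 -2.439
vertex -0.789 -1.222 -3.241
vertex 0.72 0.195 -3.651
endloop
endfacet
facet normal -0.382 -0.339 0.859
outer loop
vertex 0.181 -0.284 -2.439
vertex -0.83 0.784 -2.467
vertex -0.789 -1.222 -3.241
endloop
endfacet
facet normal -0.687 0.726 -0.019
outer loop
vertex -1.8 -0.155 -3.269
vertex -0.83 0.784 -2.467
vertex -1.261 0.324 -4.481
endloop
endfacet
facet normal 0.382 0.340 -0.859
outer loop
vertex -0.291 1.262 -3.679
vertex 0.72 0.195 -3.651
vertex -1.261 0.324 -4.481
endloop
endfacet
facet normal -0.687 0.727 -0.019
outer loop
vertex -1.261 0.324 -4.481
vertex -0.83 0.784 -2.467
vertex -0.291 1.262 -3.679
endloop
endfacet
facet normal 0.617 0.598 0.511
outer loop
vertex -0.291 1.262 -3.679
vertex 0.181 -0.284 -2.439
vertex 0.72 0.195 -3.651
endloop
endfacet
facet normal 0.618 0.598 0.511
outer loop
vertex -0.83 0.784 -2.467
vertex 0.181 -0.284 -2.439
vertex -0.291 1.262 -3.679
endloop
endfacet

endsolid


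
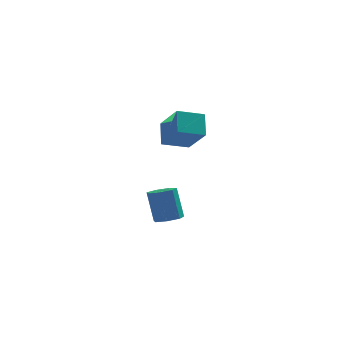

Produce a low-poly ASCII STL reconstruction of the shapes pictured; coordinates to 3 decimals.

solid 
facet normal -0.939 -0.195 0.284
outer loop
vertex 2.033 1.15 3.107
vertex 2.092 2.279 4.078
vertex 1.294 2.495 1.588
endloop
endfacet
facet normal -0.040 -0.758 -0.651
outer loop
vertex 2.768 2.801 1.142
vertex 2.033 1.15 3.107
vertex 1.294 2.495 1.588
endloop
endfacet
facet normal -0.939 -0.195 0.284
outer loop
vertex 1.294 2.495 1.588
vertex 2.092 2.279 4.078
vertex 1.353 3.624 2.559
endloop
endfacet
facet normal -0.342 0.623 -0.703
outer loop
vertex 1.353 3.624 2.559
vertex 2.768 2.801 1.142
vertex 1.294 2.495 1.588
endloop
endfacet
facet normal 0.342 -0.623 0.703
outer loop
vertex 2.033 1.15 3.107
vertex 3.566 2.585 3.632
vertex 2.092 2.279 4.078
endloop
endfacet
facet normal -0.040 -0.758 -0.651
outer loop
vertex 3.507 1.456 2.661
vertex 2.033 1.15 3.107
vertex 2.768 2.801 1.142
endloop
endfacet
facet normal 0.342 -0.623 0.703
outer loop
vertex 3.507 1.456 2.661
vertex 3.566 2.585 3.632
vertex 2.033 1.15 3.107
endloop
endfacet
facet normal 0.040 0.758 0.651
outer loop
vertex 2.092 2.279 4.078
vertex 3.566 2.585 3.632
vertex 1.353 3.624 2.559
endloop
endfacet
facet normal -0.342 0.623 -0.703
outer loop
vertex 2.827 3.93 2.113
vertex 2.768 2.801 1.142
vertex 1.353 3.624 2.559
endloop
endfacet
facet normal 0.040 0.758 0.651
outer loop
vertex 1.353 3.624 2.559
vertex 3.566 2.585 3.632
vertex 2.827 3.93 2.113
endloop
endfacet
facet normal 0.939 0.195 -0.284
outer loop
vertex 2.827 3.93 2.113
vertex 3.507 1.456 2.661
vertex 2.768 2.801 1.142
endloop
endfacet
facet normal 0.939 0.195 -0.284
outer loop
vertex 3.566 2.585 3.632
vertex 3.507 1.456 2.661
vertex 2.827 3.93 2.113
endloop
endfacet
facet normal 0.167 -0.362 -0.917
outer loop
vertex 2.55 3.177 -4.245
vertex 1.723 3.085 -4.359
vertex 2.205 3.751 -4.534
endloop
endfacet
facet normal 0.865 0.500 -0.040
outer loop
vertex 2.55 3.177 -4.245
vertex 2.205 3.751 -4.534
vertex 2.224 3.887 -2.447
endloop
endfacet
facet normal 0.865 0.500 -0.040
outer loop
vertex 2.224 3.887 -2.447
vertex 2.205 3.751 -4.534
vertex 1.879 4.46 -2.736
endloop
endfacet
facet normal -0.167 0.362 0.917
outer loop
vertex 2.224 3.887 -2.447
vertex 1.879 4.46 -2.736
vertex 1.397 3.795 -2.561
endloop
endfacet
facet normal 0.167 -0.362 -0.917
outer loop
vertex 2.205 3.751 -4.534
vertex 1.723 3.085 -4.359
vertex 1.497 3.823 -4.691
endloop
endfacet
facet normal 0.169 0.927 -0.335
outer loop
vertex 2.205 3.751 -4.534
vertex 1.497 3.823 -4.691
vertex 1.879 4.46 -2.736
endloop
endfacet
facet normal 0.169 0.927 -0.335
outer loop
vertex 1.879 4.46 -2.736
vertex 1.497 3.823 -4.691
vertex 1.17 4.532 -2.894
endloop
endfacet
facet normal -0.167 0.363 0.917
outer loop
vertex 1.879 4.46 -2.736
vertex 1.17 4.532 -2.894
vertex 1.397 3.795 -2.561
endloop
endfacet
facet normal 0.167 -0.362 -0.917
outer loop
vertex 1.497 3.823 -4.691
vertex 1.723 3.085 -4.359
vertex 0.959 3.339 -4.598
endloop
endfacet
facet normal -0.655 0.655 -0.378
outer loop
vertex 1.497 3.823 -4.691
vertex 0.959 3.339 -4.598
vertex 1.17 4.532 -2.894
endloop
endfacet
facet normal -0.655 0.655 -0.377
outer loop
vertex 1.17 4.532 -2.894
vertex 0.959 3.339 -4.598
vertex 0.633 4.049 -2.8
endloop
endfacet
facet normal -0.166 0.363 0.917
outer loop
vertex 1.17 4.532 -2.894
vertex 0.633 4.049 -2.8
vertex 1.397 3.795 -2.561
endloop
endfacet
facet normal 0.167 -0.362 -0.917
outer loop
vertex 0.959 3.339 -4.598
vertex 1.723 3.085 -4.359
vertex 0.997 2.665 -4.325
endloop
endfacet
facet normal -0.985 -0.110 -0.135
outer loop
vertex 0.959 3.339 -4.598
vertex 0.997 2.665 -4.325
vertex 0.633 4.049 -2.8
endloop
endfacet
facet normal -0.985 -0.109 -0.136
outer loop
vertex 0.633 4.049 -2.8
vertex 0.997 2.665 -4.325
vertex 0.67 3.374 -2.527
endloop
endfacet
facet normal -0.167 0.362 0.917
outer loop
vertex 0.633 4.049 -2.8
vertex 0.67 3.374 -2.527
vertex 1.397 3.795 -2.561
endloop
endfacet
facet normal 0.167 -0.363 -0.917
outer loop
vertex 0.997 2.665 -4.325
vertex 1.723 3.085 -4.359
vertex 1.581 2.307 -4.077
endloop
endfacet
facet normal -0.574 -0.792 0.208
outer loop
vertex 0.997 2.665 -4.325
vertex 1.581 2.307 -4.077
vertex 0.67 3.374 -2.527
endloop
endfacet
facet normal -0.573 -0.792 0.209
outer loop
vertex 0.67 3.374 -2.527
vertex 1.581 2.307 -4.077
vertex 1.255 3.016 -2.28
endloop
endfacet
facet normal -0.166 0.361 0.918
outer loop
vertex 0.67 3.374 -2.527
vertex 1.255 3.016 -2.28
vertex 1.397 3.795 -2.561
endloop
endfacet
facet normal 0.166 -0.363 -0.917
outer loop
vertex 1.581 2.307 -4.077
vertex 1.723 3.085 -4.359
vertex 2.273 2.535 -4.042
endloop
endfacet
facet normal 0.269 -0.878 0.395
outer loop
vertex 1.581 2.307 -4.077
vertex 2.273 2.535 -4.042
vertex 1.255 3.016 -2.28
endloop
endfacet
facet normal 0.269 -0.878 0.395
outer loop
vertex 1.255 3.016 -2.28
vertex 2.273 2.535 -4.042
vertex 1.946 3.244 -2.244
endloop
endfacet
facet normal -0.167 0.361 0.917
outer loop
vertex 1.255 3.016 -2.28
vertex 1.946 3.244 -2.244
vertex 1.397 3.795 -2.561
endloop
endfacet
facet normal 0.167 -0.362 -0.917
outer loop
vertex 2.273 2.535 -4.042
vertex 1.723 3.085 -4.359
vertex 2.55 3.177 -4.245
endloop
endfacet
facet normal 0.910 -0.302 0.285
outer loop
vertex 2.273 2.535 -4.042
vertex 2.55 3.177 -4.245
vertex 1.946 3.244 -2.244
endloop
endfacet
facet normal 0.909 -0.303 0.285
outer loop
vertex 1.946 3.244 -2.244
vertex 2.55 3.177 -4.245
vertex 2.224 3.887 -2.447
endloop
endfacet
facet normal -0.167 0.362 0.917
outer loop
vertex 1.946 3.244 -2.244
vertex 2.224 3.887 -2.447
vertex 1.397 3.795 -2.561
endloop
endfacet

endsolid


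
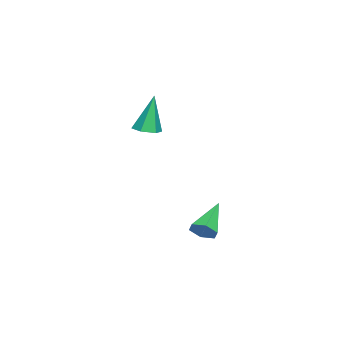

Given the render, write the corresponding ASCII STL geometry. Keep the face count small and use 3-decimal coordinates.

solid 
facet normal 0.173 -0.122 -0.977
outer loop
vertex 2.087 -1.574 0.217
vertex 1.733 -2.058 0.215
vertex 1.501 -1.515 0.106
endloop
endfacet
facet normal 0.065 0.982 0.177
outer loop
vertex 2.087 -1.574 0.217
vertex 1.501 -1.515 0.106
vertex 1.427 -1.842 1.945
endloop
endfacet
facet normal 0.173 -0.122 -0.977
outer loop
vertex 1.501 -1.515 0.106
vertex 1.733 -2.058 0.215
vertex 1.146 -1.999 0.104
endloop
endfacet
facet normal -0.804 0.590 0.072
outer loop
vertex 1.501 -1.515 0.106
vertex 1.146 -1.999 0.104
vertex 1.427 -1.842 1.945
endloop
endfacet
facet normal 0.173 -0.122 -0.977
outer loop
vertex 1.146 -1.999 0.104
vertex 1.733 -2.058 0.215
vertex 1.379 -2.542 0.213
endloop
endfacet
facet normal -0.917 -0.359 0.171
outer loop
vertex 1.146 -1.999 0.104
vertex 1.379 -2.542 0.213
vertex 1.427 -1.842 1.945
endloop
endfacet
facet normal 0.173 -0.122 -0.977
outer loop
vertex 1.379 -2.542 0.213
vertex 1.733 -2.058 0.215
vertex 1.965 -2.6 0.324
endloop
endfacet
facet normal -0.161 -0.913 0.374
outer loop
vertex 1.379 -2.542 0.213
vertex 1.965 -2.6 0.324
vertex 1.427 -1.842 1.945
endloop
endfacet
facet normal 0.173 -0.123 -0.977
outer loop
vertex 1.965 -2.6 0.324
vertex 1.733 -2.058 0.215
vertex 2.32 -2.116 0.326
endloop
endfacet
facet normal 0.707 -0.521 0.478
outer loop
vertex 1.965 -2.6 0.324
vertex 2.32 -2.116 0.326
vertex 1.427 -1.842 1.945
endloop
endfacet
facet normal 0.173 -0.122 -0.977
outer loop
vertex 2.32 -2.116 0.326
vertex 1.733 -2.058 0.215
vertex 2.087 -1.574 0.217
endloop
endfacet
facet normal 0.820 0.429 0.380
outer loop
vertex 2.32 -2.116 0.326
vertex 2.087 -1.574 0.217
vertex 1.427 -1.842 1.945
endloop
endfacet
facet normal 0.828 -0.119 -0.548
outer loop
vertex 4.294 1.07 -3.513
vertex 3.962 0.868 -3.971
vertex 4.079 1.454 -3.921
endloop
endfacet
facet normal 0.173 0.761 0.625
outer loop
vertex 4.294 1.07 -3.513
vertex 4.079 1.454 -3.921
vertex 2.538 1.072 -3.029
endloop
endfacet
facet normal 0.829 -0.119 -0.547
outer loop
vertex 4.079 1.454 -3.921
vertex 3.962 0.868 -3.971
vertex 3.748 1.252 -4.379
endloop
endfacet
facet normal -0.329 0.928 -0.171
outer loop
vertex 4.079 1.454 -3.921
vertex 3.748 1.252 -4.379
vertex 2.538 1.072 -3.029
endloop
endfacet
facet normal 0.828 -0.120 -0.547
outer loop
vertex 3.748 1.252 -4.379
vertex 3.962 0.868 -3.971
vertex 3.631 0.666 -4.428
endloop
endfacet
facet normal -0.743 0.202 -0.639
outer loop
vertex 3.748 1.252 -4.379
vertex 3.631 0.666 -4.428
vertex 2.538 1.072 -3.029
endloop
endfacet
facet normal 0.828 -0.119 -0.547
outer loop
vertex 3.631 0.666 -4.428
vertex 3.962 0.868 -3.971
vertex 3.845 0.281 -4.02
endloop
endfacet
facet normal -0.653 -0.691 -0.310
outer loop
vertex 3.631 0.666 -4.428
vertex 3.845 0.281 -4.02
vertex 2.538 1.072 -3.029
endloop
endfacet
facet normal 0.828 -0.119 -0.548
outer loop
vertex 3.845 0.281 -4.02
vertex 3.962 0.868 -3.971
vertex 4.177 0.484 -3.563
endloop
endfacet
facet normal -0.149 -0.859 0.490
outer loop
vertex 3.845 0.281 -4.02
vertex 4.177 0.484 -3.563
vertex 2.538 1.072 -3.029
endloop
endfacet
facet normal 0.828 -0.119 -0.548
outer loop
vertex 4.177 0.484 -3.563
vertex 3.962 0.868 -3.971
vertex 4.294 1.07 -3.513
endloop
endfacet
facet normal 0.263 -0.134 0.955
outer loop
vertex 4.177 0.484 -3.563
vertex 4.294 1.07 -3.513
vertex 2.538 1.072 -3.029
endloop
endfacet

endsolid


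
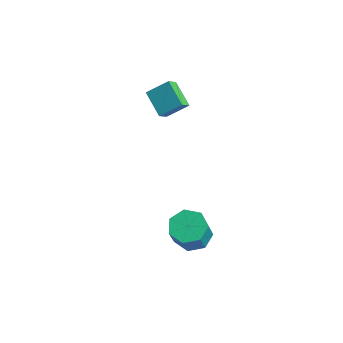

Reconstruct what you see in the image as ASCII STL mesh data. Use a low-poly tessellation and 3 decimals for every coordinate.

solid 
facet normal -0.342 0.390 -0.855
outer loop
vertex 2.678 -1.513 -4.572
vertex 2.101 -0.792 -4.012
vertex 3.114 -0.706 -4.378
endloop
endfacet
facet normal 0.817 -0.327 -0.476
outer loop
vertex 2.678 -1.513 -4.572
vertex 3.114 -0.706 -4.378
vertex 3.376 -2.309 -2.828
endloop
endfacet
facet normal 0.817 -0.326 -0.476
outer loop
vertex 3.376 -2.309 -2.828
vertex 3.114 -0.706 -4.378
vertex 3.811 -1.503 -2.634
endloop
endfacet
facet normal 0.342 -0.390 0.855
outer loop
vertex 3.376 -2.309 -2.828
vertex 3.811 -1.503 -2.634
vertex 2.799 -1.588 -2.268
endloop
endfacet
facet normal -0.342 0.391 -0.855
outer loop
vertex 3.114 -0.706 -4.378
vertex 2.101 -0.792 -4.012
vertex 2.787 0.036 -3.908
endloop
endfacet
facet normal 0.873 0.470 -0.134
outer loop
vertex 3.114 -0.706 -4.378
vertex 2.787 0.036 -3.908
vertex 3.811 -1.503 -2.634
endloop
endfacet
facet normal 0.873 0.469 -0.135
outer loop
vertex 3.811 -1.503 -2.634
vertex 2.787 0.036 -3.908
vertex 3.484 -0.76 -2.164
endloop
endfacet
facet normal 0.342 -0.390 0.855
outer loop
vertex 3.811 -1.503 -2.634
vertex 3.484 -0.76 -2.164
vertex 2.799 -1.588 -2.268
endloop
endfacet
facet normal -0.341 0.390 -0.855
outer loop
vertex 2.787 0.036 -3.908
vertex 2.101 -0.792 -4.012
vertex 1.944 0.155 -3.517
endloop
endfacet
facet normal 0.271 0.912 0.308
outer loop
vertex 2.787 0.036 -3.908
vertex 1.944 0.155 -3.517
vertex 3.484 -0.76 -2.164
endloop
endfacet
facet normal 0.271 0.912 0.308
outer loop
vertex 3.484 -0.76 -2.164
vertex 1.944 0.155 -3.517
vertex 2.641 -0.641 -1.773
endloop
endfacet
facet normal 0.342 -0.390 0.855
outer loop
vertex 3.484 -0.76 -2.164
vertex 2.641 -0.641 -1.773
vertex 2.799 -1.588 -2.268
endloop
endfacet
facet normal -0.342 0.390 -0.855
outer loop
vertex 1.944 0.155 -3.517
vertex 2.101 -0.792 -4.012
vertex 1.219 -0.439 -3.498
endloop
endfacet
facet normal -0.534 0.668 0.518
outer loop
vertex 1.944 0.155 -3.517
vertex 1.219 -0.439 -3.498
vertex 2.641 -0.641 -1.773
endloop
endfacet
facet normal -0.534 0.668 0.518
outer loop
vertex 2.641 -0.641 -1.773
vertex 1.219 -0.439 -3.498
vertex 1.916 -1.235 -1.754
endloop
endfacet
facet normal 0.342 -0.390 0.855
outer loop
vertex 2.641 -0.641 -1.773
vertex 1.916 -1.235 -1.754
vertex 2.799 -1.588 -2.268
endloop
endfacet
facet normal -0.342 0.391 -0.855
outer loop
vertex 1.219 -0.439 -3.498
vertex 2.101 -0.792 -4.012
vertex 1.159 -1.299 -3.867
endloop
endfacet
facet normal -0.938 -0.080 0.338
outer loop
vertex 1.219 -0.439 -3.498
vertex 1.159 -1.299 -3.867
vertex 1.916 -1.235 -1.754
endloop
endfacet
facet normal -0.938 -0.080 0.338
outer loop
vertex 1.916 -1.235 -1.754
vertex 1.159 -1.299 -3.867
vertex 1.856 -2.095 -2.123
endloop
endfacet
facet normal 0.341 -0.391 0.855
outer loop
vertex 1.916 -1.235 -1.754
vertex 1.856 -2.095 -2.123
vertex 2.799 -1.588 -2.268
endloop
endfacet
facet normal -0.341 0.390 -0.855
outer loop
vertex 1.159 -1.299 -3.867
vertex 2.101 -0.792 -4.012
vertex 1.808 -1.777 -4.344
endloop
endfacet
facet normal -0.635 -0.766 -0.096
outer loop
vertex 1.159 -1.299 -3.867
vertex 1.808 -1.777 -4.344
vertex 1.856 -2.095 -2.123
endloop
endfacet
facet normal -0.635 -0.766 -0.096
outer loop
vertex 1.856 -2.095 -2.123
vertex 1.808 -1.777 -4.344
vertex 2.505 -2.573 -2.6
endloop
endfacet
facet normal 0.341 -0.390 0.855
outer loop
vertex 1.856 -2.095 -2.123
vertex 2.505 -2.573 -2.6
vertex 2.799 -1.588 -2.268
endloop
endfacet
facet normal -0.342 0.390 -0.855
outer loop
vertex 1.808 -1.777 -4.344
vertex 2.101 -0.792 -4.012
vertex 2.678 -1.513 -4.572
endloop
endfacet
facet normal 0.146 -0.877 -0.458
outer loop
vertex 1.808 -1.777 -4.344
vertex 2.678 -1.513 -4.572
vertex 2.505 -2.573 -2.6
endloop
endfacet
facet normal 0.146 -0.877 -0.458
outer loop
vertex 2.505 -2.573 -2.6
vertex 2.678 -1.513 -4.572
vertex 3.376 -2.309 -2.828
endloop
endfacet
facet normal 0.342 -0.390 0.855
outer loop
vertex 2.505 -2.573 -2.6
vertex 3.376 -2.309 -2.828
vertex 2.799 -1.588 -2.268
endloop
endfacet
facet normal -0.408 -0.699 -0.588
outer loop
vertex -3.316 0.707 1.26
vertex -4.808 0.835 2.145
vertex -3.612 1.383 0.662
endloop
endfacet
facet normal 0.858 -0.074 -0.508
outer loop
vertex -2.992 2.445 1.555
vertex -3.316 0.707 1.26
vertex -3.612 1.383 0.662
endloop
endfacet
facet normal -0.408 -0.699 -0.587
outer loop
vertex -3.612 1.383 0.662
vertex -4.808 0.835 2.145
vertex -5.105 1.511 1.547
endloop
endfacet
facet normal -0.312 0.712 -0.629
outer loop
vertex -5.105 1.511 1.547
vertex -2.992 2.445 1.555
vertex -3.612 1.383 0.662
endloop
endfacet
facet normal 0.312 -0.712 0.629
outer loop
vertex -3.316 0.707 1.26
vertex -4.188 1.897 3.038
vertex -4.808 0.835 2.145
endloop
endfacet
facet normal 0.858 -0.073 -0.509
outer loop
vertex -2.695 1.769 2.153
vertex -3.316 0.707 1.26
vertex -2.992 2.445 1.555
endloop
endfacet
facet normal 0.312 -0.712 0.629
outer loop
vertex -2.695 1.769 2.153
vertex -4.188 1.897 3.038
vertex -3.316 0.707 1.26
endloop
endfacet
facet normal -0.858 0.073 0.509
outer loop
vertex -4.808 0.835 2.145
vertex -4.188 1.897 3.038
vertex -5.105 1.511 1.547
endloop
endfacet
facet normal -0.312 0.712 -0.629
outer loop
vertex -4.484 2.573 2.44
vertex -2.992 2.445 1.555
vertex -5.105 1.511 1.547
endloop
endfacet
facet normal -0.858 0.074 0.508
outer loop
vertex -5.105 1.511 1.547
vertex -4.188 1.897 3.038
vertex -4.484 2.573 2.44
endloop
endfacet
facet normal 0.408 0.699 0.587
outer loop
vertex -4.484 2.573 2.44
vertex -2.695 1.769 2.153
vertex -2.992 2.445 1.555
endloop
endfacet
facet normal 0.408 0.699 0.588
outer loop
vertex -4.188 1.897 3.038
vertex -2.695 1.769 2.153
vertex -4.484 2.573 2.44
endloop
endfacet

endsolid
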